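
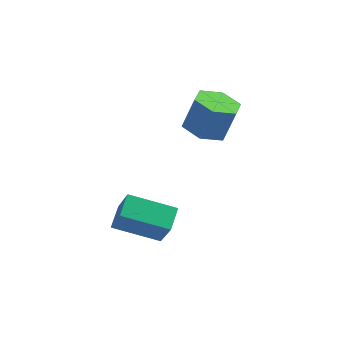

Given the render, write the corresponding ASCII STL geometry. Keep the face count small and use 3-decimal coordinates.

solid 
facet normal -0.261 -0.200 -0.944
outer loop
vertex 1.082 1.018 2.56
vertex 0.286 0.426 2.906
vertex 0.14 1.45 2.729
endloop
endfacet
facet normal 0.356 0.889 -0.287
outer loop
vertex 1.082 1.018 2.56
vertex 0.14 1.45 2.729
vertex 1.509 1.346 4.109
endloop
endfacet
facet normal 0.357 0.889 -0.287
outer loop
vertex 1.509 1.346 4.109
vertex 0.14 1.45 2.729
vertex 0.567 1.779 4.278
endloop
endfacet
facet normal 0.261 0.200 0.944
outer loop
vertex 1.509 1.346 4.109
vertex 0.567 1.779 4.278
vertex 0.714 0.754 4.454
endloop
endfacet
facet normal -0.260 -0.200 -0.944
outer loop
vertex 0.14 1.45 2.729
vertex 0.286 0.426 2.906
vertex -0.656 0.858 3.074
endloop
endfacet
facet normal -0.598 0.801 -0.005
outer loop
vertex 0.14 1.45 2.729
vertex -0.656 0.858 3.074
vertex 0.567 1.779 4.278
endloop
endfacet
facet normal -0.599 0.801 -0.005
outer loop
vertex 0.567 1.779 4.278
vertex -0.656 0.858 3.074
vertex -0.228 1.187 4.623
endloop
endfacet
facet normal 0.261 0.200 0.944
outer loop
vertex 0.567 1.779 4.278
vertex -0.228 1.187 4.623
vertex 0.714 0.754 4.454
endloop
endfacet
facet normal -0.260 -0.201 -0.944
outer loop
vertex -0.656 0.858 3.074
vertex 0.286 0.426 2.906
vertex -0.509 -0.166 3.251
endloop
endfacet
facet normal -0.955 -0.088 0.283
outer loop
vertex -0.656 0.858 3.074
vertex -0.509 -0.166 3.251
vertex -0.228 1.187 4.623
endloop
endfacet
facet normal -0.955 -0.087 0.282
outer loop
vertex -0.228 1.187 4.623
vertex -0.509 -0.166 3.251
vertex -0.082 0.162 4.8
endloop
endfacet
facet normal 0.261 0.200 0.944
outer loop
vertex -0.228 1.187 4.623
vertex -0.082 0.162 4.8
vertex 0.714 0.754 4.454
endloop
endfacet
facet normal -0.261 -0.200 -0.944
outer loop
vertex -0.509 -0.166 3.251
vertex 0.286 0.426 2.906
vertex 0.433 -0.599 3.082
endloop
endfacet
facet normal -0.357 -0.889 0.287
outer loop
vertex -0.509 -0.166 3.251
vertex 0.433 -0.599 3.082
vertex -0.082 0.162 4.8
endloop
endfacet
facet normal -0.356 -0.889 0.287
outer loop
vertex -0.082 0.162 4.8
vertex 0.433 -0.599 3.082
vertex 0.86 -0.27 4.631
endloop
endfacet
facet normal 0.261 0.200 0.944
outer loop
vertex -0.082 0.162 4.8
vertex 0.86 -0.27 4.631
vertex 0.714 0.754 4.454
endloop
endfacet
facet normal -0.261 -0.200 -0.944
outer loop
vertex 0.433 -0.599 3.082
vertex 0.286 0.426 2.906
vertex 1.228 -0.007 2.737
endloop
endfacet
facet normal 0.599 -0.801 0.005
outer loop
vertex 0.433 -0.599 3.082
vertex 1.228 -0.007 2.737
vertex 0.86 -0.27 4.631
endloop
endfacet
facet normal 0.598 -0.801 0.005
outer loop
vertex 0.86 -0.27 4.631
vertex 1.228 -0.007 2.737
vertex 1.656 0.322 4.286
endloop
endfacet
facet normal 0.260 0.200 0.944
outer loop
vertex 0.86 -0.27 4.631
vertex 1.656 0.322 4.286
vertex 0.714 0.754 4.454
endloop
endfacet
facet normal -0.261 -0.200 -0.944
outer loop
vertex 1.228 -0.007 2.737
vertex 0.286 0.426 2.906
vertex 1.082 1.018 2.56
endloop
endfacet
facet normal 0.955 0.087 -0.282
outer loop
vertex 1.228 -0.007 2.737
vertex 1.082 1.018 2.56
vertex 1.656 0.322 4.286
endloop
endfacet
facet normal 0.955 0.088 -0.282
outer loop
vertex 1.656 0.322 4.286
vertex 1.082 1.018 2.56
vertex 1.509 1.346 4.109
endloop
endfacet
facet normal 0.260 0.201 0.944
outer loop
vertex 1.656 0.322 4.286
vertex 1.509 1.346 4.109
vertex 0.714 0.754 4.454
endloop
endfacet
facet normal -0.381 0.388 -0.839
outer loop
vertex -1.977 -4.277 -0.401
vertex -2.057 -3.277 0.097
vertex -0.023 -3.791 -1.064
endloop
endfacet
facet normal 0.071 -0.893 -0.444
outer loop
vertex 0.697 -4.523 0.523
vertex -1.977 -4.277 -0.401
vertex -0.023 -3.791 -1.064
endloop
endfacet
facet normal -0.381 0.388 -0.839
outer loop
vertex -0.023 -3.791 -1.064
vertex -2.057 -3.277 0.097
vertex -0.103 -2.791 -0.566
endloop
endfacet
facet normal 0.922 0.229 -0.312
outer loop
vertex -0.103 -2.791 -0.566
vertex 0.697 -4.523 0.523
vertex -0.023 -3.791 -1.064
endloop
endfacet
facet normal -0.922 -0.229 0.312
outer loop
vertex -1.977 -4.277 -0.401
vertex -1.337 -4.009 1.684
vertex -2.057 -3.277 0.097
endloop
endfacet
facet normal 0.071 -0.893 -0.444
outer loop
vertex -1.257 -5.009 1.186
vertex -1.977 -4.277 -0.401
vertex 0.697 -4.523 0.523
endloop
endfacet
facet normal -0.922 -0.229 0.312
outer loop
vertex -1.257 -5.009 1.186
vertex -1.337 -4.009 1.684
vertex -1.977 -4.277 -0.401
endloop
endfacet
facet normal -0.071 0.893 0.444
outer loop
vertex -2.057 -3.277 0.097
vertex -1.337 -4.009 1.684
vertex -0.103 -2.791 -0.566
endloop
endfacet
facet normal 0.922 0.229 -0.312
outer loop
vertex 0.617 -3.523 1.021
vertex 0.697 -4.523 0.523
vertex -0.103 -2.791 -0.566
endloop
endfacet
facet normal -0.071 0.893 0.444
outer loop
vertex -0.103 -2.791 -0.566
vertex -1.337 -4.009 1.684
vertex 0.617 -3.523 1.021
endloop
endfacet
facet normal 0.381 -0.388 0.839
outer loop
vertex 0.617 -3.523 1.021
vertex -1.257 -5.009 1.186
vertex 0.697 -4.523 0.523
endloop
endfacet
facet normal 0.381 -0.388 0.839
outer loop
vertex -1.337 -4.009 1.684
vertex -1.257 -5.009 1.186
vertex 0.617 -3.523 1.021
endloop
endfacet

endsolid


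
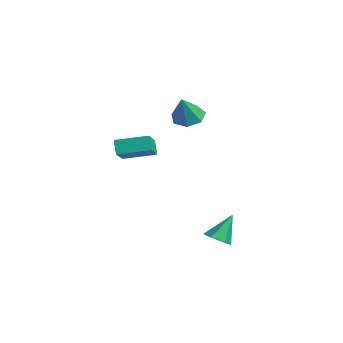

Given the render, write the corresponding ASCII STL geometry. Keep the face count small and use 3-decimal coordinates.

solid 
facet normal -0.688 0.497 -0.529
outer loop
vertex -4.679 -1.881 -0.457
vertex -3.774 -0.249 -0.101
vertex -4.137 -2.003 -1.276
endloop
endfacet
facet normal -0.476 -0.859 -0.187
outer loop
vertex -2.686 -3.051 -0.159
vertex -4.679 -1.881 -0.457
vertex -4.137 -2.003 -1.276
endloop
endfacet
facet normal -0.687 0.497 -0.530
outer loop
vertex -4.137 -2.003 -1.276
vertex -3.774 -0.249 -0.101
vertex -3.231 -0.371 -0.92
endloop
endfacet
facet normal 0.548 -0.124 -0.827
outer loop
vertex -3.231 -0.371 -0.92
vertex -2.686 -3.051 -0.159
vertex -4.137 -2.003 -1.276
endloop
endfacet
facet normal -0.548 0.123 0.827
outer loop
vertex -4.679 -1.881 -0.457
vertex -2.323 -1.297 1.016
vertex -3.774 -0.249 -0.101
endloop
endfacet
facet normal -0.476 -0.859 -0.188
outer loop
vertex -3.229 -2.929 0.66
vertex -4.679 -1.881 -0.457
vertex -2.686 -3.051 -0.159
endloop
endfacet
facet normal -0.548 0.124 0.827
outer loop
vertex -3.229 -2.929 0.66
vertex -2.323 -1.297 1.016
vertex -4.679 -1.881 -0.457
endloop
endfacet
facet normal 0.476 0.859 0.188
outer loop
vertex -3.774 -0.249 -0.101
vertex -2.323 -1.297 1.016
vertex -3.231 -0.371 -0.92
endloop
endfacet
facet normal 0.548 -0.123 -0.827
outer loop
vertex -1.781 -1.419 0.197
vertex -2.686 -3.051 -0.159
vertex -3.231 -0.371 -0.92
endloop
endfacet
facet normal 0.476 0.859 0.187
outer loop
vertex -3.231 -0.371 -0.92
vertex -2.323 -1.297 1.016
vertex -1.781 -1.419 0.197
endloop
endfacet
facet normal 0.687 -0.497 0.530
outer loop
vertex -1.781 -1.419 0.197
vertex -3.229 -2.929 0.66
vertex -2.686 -3.051 -0.159
endloop
endfacet
facet normal 0.688 -0.497 0.529
outer loop
vertex -2.323 -1.297 1.016
vertex -3.229 -2.929 0.66
vertex -1.781 -1.419 0.197
endloop
endfacet
facet normal 0.124 -0.565 -0.816
outer loop
vertex 3.383 -0.606 -4.174
vertex 3.021 -0.056 -4.61
vertex 3.804 -0.028 -4.51
endloop
endfacet
facet normal 0.738 -0.155 0.657
outer loop
vertex 3.383 -0.606 -4.174
vertex 3.804 -0.028 -4.51
vertex 2.799 0.956 -3.15
endloop
endfacet
facet normal 0.124 -0.565 -0.816
outer loop
vertex 3.804 -0.028 -4.51
vertex 3.021 -0.056 -4.61
vertex 3.443 0.522 -4.946
endloop
endfacet
facet normal 0.778 0.614 0.131
outer loop
vertex 3.804 -0.028 -4.51
vertex 3.443 0.522 -4.946
vertex 2.799 0.956 -3.15
endloop
endfacet
facet normal 0.124 -0.565 -0.816
outer loop
vertex 3.443 0.522 -4.946
vertex 3.021 -0.056 -4.61
vertex 2.659 0.495 -5.046
endloop
endfacet
facet normal -0.003 0.972 -0.236
outer loop
vertex 3.443 0.522 -4.946
vertex 2.659 0.495 -5.046
vertex 2.799 0.956 -3.15
endloop
endfacet
facet normal 0.124 -0.565 -0.816
outer loop
vertex 2.659 0.495 -5.046
vertex 3.021 -0.056 -4.61
vertex 2.238 -0.083 -4.71
endloop
endfacet
facet normal -0.826 0.558 -0.075
outer loop
vertex 2.659 0.495 -5.046
vertex 2.238 -0.083 -4.71
vertex 2.799 0.956 -3.15
endloop
endfacet
facet normal 0.124 -0.565 -0.816
outer loop
vertex 2.238 -0.083 -4.71
vertex 3.021 -0.056 -4.61
vertex 2.6 -0.633 -4.274
endloop
endfacet
facet normal -0.866 -0.212 0.452
outer loop
vertex 2.238 -0.083 -4.71
vertex 2.6 -0.633 -4.274
vertex 2.799 0.956 -3.15
endloop
endfacet
facet normal 0.124 -0.565 -0.816
outer loop
vertex 2.6 -0.633 -4.274
vertex 3.021 -0.056 -4.61
vertex 3.383 -0.606 -4.174
endloop
endfacet
facet normal -0.085 -0.568 0.818
outer loop
vertex 2.6 -0.633 -4.274
vertex 3.383 -0.606 -4.174
vertex 2.799 0.956 -3.15
endloop
endfacet
facet normal -0.319 0.386 -0.866
outer loop
vertex -1.181 1.219 1.982
vertex -2.056 0.898 2.161
vertex -1.674 1.736 2.394
endloop
endfacet
facet normal 0.801 0.445 0.400
outer loop
vertex -1.181 1.219 1.982
vertex -1.674 1.736 2.394
vertex -1.484 0.202 3.719
endloop
endfacet
facet normal -0.318 0.386 -0.866
outer loop
vertex -1.674 1.736 2.394
vertex -2.056 0.898 2.161
vertex -2.456 1.621 2.63
endloop
endfacet
facet normal 0.127 0.657 0.743
outer loop
vertex -1.674 1.736 2.394
vertex -2.456 1.621 2.63
vertex -1.484 0.202 3.719
endloop
endfacet
facet normal -0.318 0.386 -0.866
outer loop
vertex -2.456 1.621 2.63
vertex -2.056 0.898 2.161
vertex -2.937 0.961 2.513
endloop
endfacet
facet normal -0.538 0.249 0.805
outer loop
vertex -2.456 1.621 2.63
vertex -2.937 0.961 2.513
vertex -1.484 0.202 3.719
endloop
endfacet
facet normal -0.318 0.387 -0.865
outer loop
vertex -2.937 0.961 2.513
vertex -2.056 0.898 2.161
vertex -2.755 0.254 2.13
endloop
endfacet
facet normal -0.696 -0.472 0.541
outer loop
vertex -2.937 0.961 2.513
vertex -2.755 0.254 2.13
vertex -1.484 0.202 3.719
endloop
endfacet
facet normal -0.317 0.386 -0.866
outer loop
vertex -2.755 0.254 2.13
vertex -2.056 0.898 2.161
vertex -2.047 0.031 1.771
endloop
endfacet
facet normal -0.227 -0.962 0.150
outer loop
vertex -2.755 0.254 2.13
vertex -2.047 0.031 1.771
vertex -1.484 0.202 3.719
endloop
endfacet
facet normal -0.319 0.386 -0.866
outer loop
vertex -2.047 0.031 1.771
vertex -2.056 0.898 2.161
vertex -1.347 0.461 1.705
endloop
endfacet
facet normal 0.517 -0.853 -0.075
outer loop
vertex -2.047 0.031 1.771
vertex -1.347 0.461 1.705
vertex -1.484 0.202 3.719
endloop
endfacet
facet normal -0.319 0.386 -0.866
outer loop
vertex -1.347 0.461 1.705
vertex -2.056 0.898 2.161
vertex -1.181 1.219 1.982
endloop
endfacet
facet normal 0.973 -0.227 0.037
outer loop
vertex -1.347 0.461 1.705
vertex -1.181 1.219 1.982
vertex -1.484 0.202 3.719
endloop
endfacet

endsolid


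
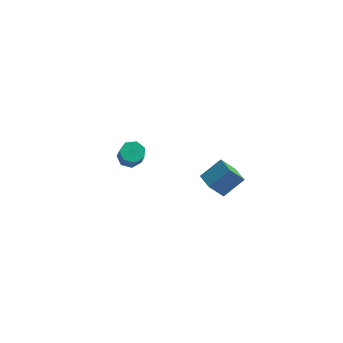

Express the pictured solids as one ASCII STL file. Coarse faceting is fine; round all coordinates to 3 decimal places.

solid 
facet normal -0.345 0.472 -0.811
outer loop
vertex -2.717 1.765 0.4
vertex -3.089 1.38 0.334
vertex -3.126 1.839 0.617
endloop
endfacet
facet normal 0.347 0.867 0.358
outer loop
vertex -2.717 1.765 0.4
vertex -3.126 1.839 0.617
vertex -2.338 1.245 1.292
endloop
endfacet
facet normal 0.347 0.867 0.358
outer loop
vertex -2.338 1.245 1.292
vertex -3.126 1.839 0.617
vertex -2.747 1.319 1.509
endloop
endfacet
facet normal 0.345 -0.473 0.811
outer loop
vertex -2.338 1.245 1.292
vertex -2.747 1.319 1.509
vertex -2.711 0.86 1.226
endloop
endfacet
facet normal -0.344 0.473 -0.811
outer loop
vertex -3.126 1.839 0.617
vertex -3.089 1.38 0.334
vertex -3.507 1.567 0.62
endloop
endfacet
facet normal -0.468 0.662 0.585
outer loop
vertex -3.126 1.839 0.617
vertex -3.507 1.567 0.62
vertex -2.747 1.319 1.509
endloop
endfacet
facet normal -0.468 0.663 0.585
outer loop
vertex -2.747 1.319 1.509
vertex -3.507 1.567 0.62
vertex -3.129 1.047 1.512
endloop
endfacet
facet normal 0.343 -0.473 0.811
outer loop
vertex -2.747 1.319 1.509
vertex -3.129 1.047 1.512
vertex -2.711 0.86 1.226
endloop
endfacet
facet normal -0.344 0.472 -0.812
outer loop
vertex -3.507 1.567 0.62
vertex -3.089 1.38 0.334
vertex -3.574 1.154 0.408
endloop
endfacet
facet normal -0.928 -0.040 0.370
outer loop
vertex -3.507 1.567 0.62
vertex -3.574 1.154 0.408
vertex -3.129 1.047 1.512
endloop
endfacet
facet normal -0.928 -0.042 0.370
outer loop
vertex -3.129 1.047 1.512
vertex -3.574 1.154 0.408
vertex -3.195 0.634 1.3
endloop
endfacet
facet normal 0.344 -0.472 0.812
outer loop
vertex -3.129 1.047 1.512
vertex -3.195 0.634 1.3
vertex -2.711 0.86 1.226
endloop
endfacet
facet normal -0.344 0.474 -0.811
outer loop
vertex -3.574 1.154 0.408
vertex -3.089 1.38 0.334
vertex -3.276 0.912 0.14
endloop
endfacet
facet normal -0.690 -0.713 -0.123
outer loop
vertex -3.574 1.154 0.408
vertex -3.276 0.912 0.14
vertex -3.195 0.634 1.3
endloop
endfacet
facet normal -0.690 -0.713 -0.123
outer loop
vertex -3.195 0.634 1.3
vertex -3.276 0.912 0.14
vertex -2.897 0.392 1.032
endloop
endfacet
facet normal 0.345 -0.473 0.811
outer loop
vertex -3.195 0.634 1.3
vertex -2.897 0.392 1.032
vertex -2.711 0.86 1.226
endloop
endfacet
facet normal -0.344 0.474 -0.811
outer loop
vertex -3.276 0.912 0.14
vertex -3.089 1.38 0.334
vertex -2.837 1.022 0.018
endloop
endfacet
facet normal 0.067 -0.849 -0.524
outer loop
vertex -3.276 0.912 0.14
vertex -2.837 1.022 0.018
vertex -2.897 0.392 1.032
endloop
endfacet
facet normal 0.067 -0.849 -0.524
outer loop
vertex -2.897 0.392 1.032
vertex -2.837 1.022 0.018
vertex -2.458 0.502 0.91
endloop
endfacet
facet normal 0.344 -0.473 0.811
outer loop
vertex -2.897 0.392 1.032
vertex -2.458 0.502 0.91
vertex -2.711 0.86 1.226
endloop
endfacet
facet normal -0.344 0.473 -0.811
outer loop
vertex -2.837 1.022 0.018
vertex -3.089 1.38 0.334
vertex -2.588 1.402 0.134
endloop
endfacet
facet normal 0.774 -0.345 -0.530
outer loop
vertex -2.837 1.022 0.018
vertex -2.588 1.402 0.134
vertex -2.458 0.502 0.91
endloop
endfacet
facet normal 0.775 -0.344 -0.529
outer loop
vertex -2.458 0.502 0.91
vertex -2.588 1.402 0.134
vertex -2.21 0.882 1.026
endloop
endfacet
facet normal 0.345 -0.473 0.811
outer loop
vertex -2.458 0.502 0.91
vertex -2.21 0.882 1.026
vertex -2.711 0.86 1.226
endloop
endfacet
facet normal -0.345 0.472 -0.811
outer loop
vertex -2.588 1.402 0.134
vertex -3.089 1.38 0.334
vertex -2.717 1.765 0.4
endloop
endfacet
facet normal 0.898 0.419 -0.136
outer loop
vertex -2.588 1.402 0.134
vertex -2.717 1.765 0.4
vertex -2.21 0.882 1.026
endloop
endfacet
facet normal 0.898 0.418 -0.138
outer loop
vertex -2.21 0.882 1.026
vertex -2.717 1.765 0.4
vertex -2.338 1.245 1.292
endloop
endfacet
facet normal 0.345 -0.473 0.811
outer loop
vertex -2.21 0.882 1.026
vertex -2.338 1.245 1.292
vertex -2.711 0.86 1.226
endloop
endfacet
facet normal -0.740 0.672 -0.025
outer loop
vertex 1.964 -1.189 4.088
vertex 2.387 -0.752 3.307
vertex 1.393 -1.844 3.413
endloop
endfacet
facet normal -0.427 -0.442 0.789
outer loop
vertex 1.993 -2.388 3.433
vertex 1.964 -1.189 4.088
vertex 1.393 -1.844 3.413
endloop
endfacet
facet normal -0.740 0.672 -0.025
outer loop
vertex 1.393 -1.844 3.413
vertex 2.387 -0.752 3.307
vertex 1.816 -1.407 2.632
endloop
endfacet
facet normal -0.519 -0.595 -0.614
outer loop
vertex 1.816 -1.407 2.632
vertex 1.993 -2.388 3.433
vertex 1.393 -1.844 3.413
endloop
endfacet
facet normal 0.519 0.595 0.614
outer loop
vertex 1.964 -1.189 4.088
vertex 2.987 -1.296 3.327
vertex 2.387 -0.752 3.307
endloop
endfacet
facet normal -0.427 -0.442 0.789
outer loop
vertex 2.564 -1.733 4.108
vertex 1.964 -1.189 4.088
vertex 1.993 -2.388 3.433
endloop
endfacet
facet normal 0.519 0.595 0.614
outer loop
vertex 2.564 -1.733 4.108
vertex 2.987 -1.296 3.327
vertex 1.964 -1.189 4.088
endloop
endfacet
facet normal 0.427 0.442 -0.789
outer loop
vertex 2.387 -0.752 3.307
vertex 2.987 -1.296 3.327
vertex 1.816 -1.407 2.632
endloop
endfacet
facet normal -0.519 -0.595 -0.614
outer loop
vertex 2.416 -1.951 2.652
vertex 1.993 -2.388 3.433
vertex 1.816 -1.407 2.632
endloop
endfacet
facet normal 0.427 0.442 -0.789
outer loop
vertex 1.816 -1.407 2.632
vertex 2.987 -1.296 3.327
vertex 2.416 -1.951 2.652
endloop
endfacet
facet normal 0.740 -0.672 0.025
outer loop
vertex 2.416 -1.951 2.652
vertex 2.564 -1.733 4.108
vertex 1.993 -2.388 3.433
endloop
endfacet
facet normal 0.740 -0.672 0.025
outer loop
vertex 2.987 -1.296 3.327
vertex 2.564 -1.733 4.108
vertex 2.416 -1.951 2.652
endloop
endfacet

endsolid


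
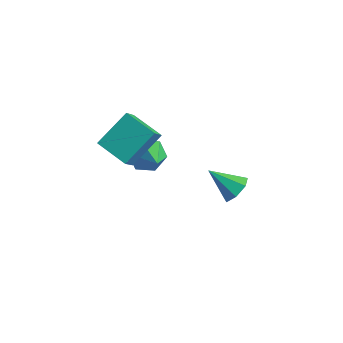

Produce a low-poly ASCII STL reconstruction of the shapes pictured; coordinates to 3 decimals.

solid 
facet normal -0.706 0.478 -0.522
outer loop
vertex -3.016 2.947 -2.175
vertex -3.686 2.236 -1.921
vertex -3.568 3.05 -1.335
endloop
endfacet
facet normal 0.693 0.612 0.381
outer loop
vertex -3.016 2.947 -2.175
vertex -3.568 3.05 -1.335
vertex -2.254 1.264 -0.859
endloop
endfacet
facet normal -0.705 0.479 -0.523
outer loop
vertex -3.568 3.05 -1.335
vertex -3.686 2.236 -1.921
vertex -4.238 2.339 -1.082
endloop
endfacet
facet normal 0.051 0.292 0.955
outer loop
vertex -3.568 3.05 -1.335
vertex -4.238 2.339 -1.082
vertex -2.254 1.264 -0.859
endloop
endfacet
facet normal -0.706 0.478 -0.523
outer loop
vertex -4.238 2.339 -1.082
vertex -3.686 2.236 -1.921
vertex -4.357 1.524 -1.667
endloop
endfacet
facet normal -0.363 -0.508 0.781
outer loop
vertex -4.238 2.339 -1.082
vertex -4.357 1.524 -1.667
vertex -2.254 1.264 -0.859
endloop
endfacet
facet normal -0.705 0.478 -0.524
outer loop
vertex -4.357 1.524 -1.667
vertex -3.686 2.236 -1.921
vertex -3.804 1.421 -2.506
endloop
endfacet
facet normal -0.135 -0.990 0.033
outer loop
vertex -4.357 1.524 -1.667
vertex -3.804 1.421 -2.506
vertex -2.254 1.264 -0.859
endloop
endfacet
facet normal -0.705 0.478 -0.523
outer loop
vertex -3.804 1.421 -2.506
vertex -3.686 2.236 -1.921
vertex -3.134 2.132 -2.76
endloop
endfacet
facet normal 0.507 -0.671 -0.541
outer loop
vertex -3.804 1.421 -2.506
vertex -3.134 2.132 -2.76
vertex -2.254 1.264 -0.859
endloop
endfacet
facet normal -0.705 0.478 -0.523
outer loop
vertex -3.134 2.132 -2.76
vertex -3.686 2.236 -1.921
vertex -3.016 2.947 -2.175
endloop
endfacet
facet normal 0.921 0.130 -0.367
outer loop
vertex -3.134 2.132 -2.76
vertex -3.016 2.947 -2.175
vertex -2.254 1.264 -0.859
endloop
endfacet
facet normal -0.954 -0.012 0.298
outer loop
vertex -2.949 -2.273 3.28
vertex -2.575 -0.585 4.542
vertex -3.334 -1.295 2.086
endloop
endfacet
facet normal -0.175 -0.789 -0.590
outer loop
vertex -1.645 -1.275 1.558
vertex -2.949 -2.273 3.28
vertex -3.334 -1.295 2.086
endloop
endfacet
facet normal -0.954 -0.012 0.298
outer loop
vertex -3.334 -1.295 2.086
vertex -2.575 -0.585 4.542
vertex -2.96 0.392 3.348
endloop
endfacet
facet normal -0.242 0.615 -0.750
outer loop
vertex -2.96 0.392 3.348
vertex -1.645 -1.275 1.558
vertex -3.334 -1.295 2.086
endloop
endfacet
facet normal 0.242 -0.615 0.751
outer loop
vertex -2.949 -2.273 3.28
vertex -0.886 -0.565 4.014
vertex -2.575 -0.585 4.542
endloop
endfacet
facet normal -0.174 -0.789 -0.589
outer loop
vertex -1.26 -2.252 2.752
vertex -2.949 -2.273 3.28
vertex -1.645 -1.275 1.558
endloop
endfacet
facet normal 0.242 -0.615 0.750
outer loop
vertex -1.26 -2.252 2.752
vertex -0.886 -0.565 4.014
vertex -2.949 -2.273 3.28
endloop
endfacet
facet normal 0.175 0.789 0.589
outer loop
vertex -2.575 -0.585 4.542
vertex -0.886 -0.565 4.014
vertex -2.96 0.392 3.348
endloop
endfacet
facet normal -0.242 0.615 -0.751
outer loop
vertex -1.271 0.413 2.82
vertex -1.645 -1.275 1.558
vertex -2.96 0.392 3.348
endloop
endfacet
facet normal 0.175 0.789 0.590
outer loop
vertex -2.96 0.392 3.348
vertex -0.886 -0.565 4.014
vertex -1.271 0.413 2.82
endloop
endfacet
facet normal 0.954 0.012 -0.298
outer loop
vertex -1.271 0.413 2.82
vertex -1.26 -2.252 2.752
vertex -1.645 -1.275 1.558
endloop
endfacet
facet normal 0.954 0.012 -0.298
outer loop
vertex -0.886 -0.565 4.014
vertex -1.26 -2.252 2.752
vertex -1.271 0.413 2.82
endloop
endfacet
facet normal 0.740 0.272 -0.615
outer loop
vertex 3.609 0.563 1.939
vertex 3.076 0.544 1.29
vertex 3.261 1.188 1.797
endloop
endfacet
facet normal 0.137 0.291 0.947
outer loop
vertex 3.609 0.563 1.939
vertex 3.261 1.188 1.797
vertex 1.804 0.076 2.35
endloop
endfacet
facet normal 0.739 0.273 -0.616
outer loop
vertex 3.261 1.188 1.797
vertex 3.076 0.544 1.29
vertex 2.773 1.328 1.274
endloop
endfacet
facet normal -0.368 0.753 0.545
outer loop
vertex 3.261 1.188 1.797
vertex 2.773 1.328 1.274
vertex 1.804 0.076 2.35
endloop
endfacet
facet normal 0.739 0.273 -0.617
outer loop
vertex 2.773 1.328 1.274
vertex 3.076 0.544 1.29
vertex 2.513 0.877 0.763
endloop
endfacet
facet normal -0.821 0.565 -0.081
outer loop
vertex 2.773 1.328 1.274
vertex 2.513 0.877 0.763
vertex 1.804 0.076 2.35
endloop
endfacet
facet normal 0.739 0.273 -0.616
outer loop
vertex 2.513 0.877 0.763
vertex 3.076 0.544 1.29
vertex 2.677 0.176 0.649
endloop
endfacet
facet normal -0.879 -0.131 -0.459
outer loop
vertex 2.513 0.877 0.763
vertex 2.677 0.176 0.649
vertex 1.804 0.076 2.35
endloop
endfacet
facet normal 0.739 0.272 -0.616
outer loop
vertex 2.677 0.176 0.649
vertex 3.076 0.544 1.29
vertex 3.141 -0.248 1.018
endloop
endfacet
facet normal -0.499 -0.811 -0.304
outer loop
vertex 2.677 0.176 0.649
vertex 3.141 -0.248 1.018
vertex 1.804 0.076 2.35
endloop
endfacet
facet normal 0.739 0.272 -0.616
outer loop
vertex 3.141 -0.248 1.018
vertex 3.076 0.544 1.29
vertex 3.556 -0.076 1.592
endloop
endfacet
facet normal 0.031 -0.963 0.266
outer loop
vertex 3.141 -0.248 1.018
vertex 3.556 -0.076 1.592
vertex 1.804 0.076 2.35
endloop
endfacet
facet normal 0.740 0.273 -0.615
outer loop
vertex 3.556 -0.076 1.592
vertex 3.076 0.544 1.29
vertex 3.609 0.563 1.939
endloop
endfacet
facet normal 0.315 -0.473 0.823
outer loop
vertex 3.556 -0.076 1.592
vertex 3.609 0.563 1.939
vertex 1.804 0.076 2.35
endloop
endfacet

endsolid


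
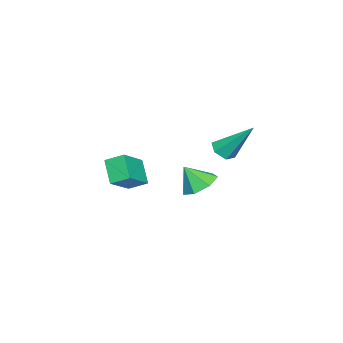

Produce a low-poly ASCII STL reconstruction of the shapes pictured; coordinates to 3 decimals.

solid 
facet normal -0.009 -0.651 -0.759
outer loop
vertex -2.365 0.9 1.016
vertex -2.819 0.582 1.294
vertex -2.958 1.042 0.901
endloop
endfacet
facet normal 0.287 0.866 -0.409
outer loop
vertex -2.365 0.9 1.016
vertex -2.958 1.042 0.901
vertex -2.801 1.898 2.826
endloop
endfacet
facet normal -0.009 -0.651 -0.759
outer loop
vertex -2.958 1.042 0.901
vertex -2.819 0.582 1.294
vertex -3.412 0.724 1.179
endloop
endfacet
facet normal -0.656 0.708 -0.261
outer loop
vertex -2.958 1.042 0.901
vertex -3.412 0.724 1.179
vertex -2.801 1.898 2.826
endloop
endfacet
facet normal -0.009 -0.652 -0.758
outer loop
vertex -3.412 0.724 1.179
vertex -2.819 0.582 1.294
vertex -3.273 0.265 1.572
endloop
endfacet
facet normal -0.940 0.009 0.342
outer loop
vertex -3.412 0.724 1.179
vertex -3.273 0.265 1.572
vertex -2.801 1.898 2.826
endloop
endfacet
facet normal -0.010 -0.651 -0.759
outer loop
vertex -3.273 0.265 1.572
vertex -2.819 0.582 1.294
vertex -2.681 0.123 1.686
endloop
endfacet
facet normal -0.281 -0.532 0.799
outer loop
vertex -3.273 0.265 1.572
vertex -2.681 0.123 1.686
vertex -2.801 1.898 2.826
endloop
endfacet
facet normal -0.010 -0.651 -0.759
outer loop
vertex -2.681 0.123 1.686
vertex -2.819 0.582 1.294
vertex -2.227 0.44 1.408
endloop
endfacet
facet normal 0.660 -0.374 0.652
outer loop
vertex -2.681 0.123 1.686
vertex -2.227 0.44 1.408
vertex -2.801 1.898 2.826
endloop
endfacet
facet normal -0.010 -0.650 -0.760
outer loop
vertex -2.227 0.44 1.408
vertex -2.819 0.582 1.294
vertex -2.365 0.9 1.016
endloop
endfacet
facet normal 0.945 0.325 0.048
outer loop
vertex -2.227 0.44 1.408
vertex -2.365 0.9 1.016
vertex -2.801 1.898 2.826
endloop
endfacet
facet normal -0.536 -0.453 0.712
outer loop
vertex 0.718 -3.066 1.544
vertex 0.581 -2.264 1.951
vertex -0.536 -2.867 0.727
endloop
endfacet
facet normal 0.151 -0.882 -0.447
outer loop
vertex 0.139 -2.296 -0.171
vertex 0.718 -3.066 1.544
vertex -0.536 -2.867 0.727
endloop
endfacet
facet normal -0.536 -0.453 0.712
outer loop
vertex -0.536 -2.867 0.727
vertex 0.581 -2.264 1.951
vertex -0.673 -2.065 1.134
endloop
endfacet
facet normal -0.831 0.132 -0.540
outer loop
vertex -0.673 -2.065 1.134
vertex 0.139 -2.296 -0.171
vertex -0.536 -2.867 0.727
endloop
endfacet
facet normal 0.831 -0.132 0.540
outer loop
vertex 0.718 -3.066 1.544
vertex 1.256 -1.693 1.053
vertex 0.581 -2.264 1.951
endloop
endfacet
facet normal 0.151 -0.882 -0.447
outer loop
vertex 1.393 -2.495 0.646
vertex 0.718 -3.066 1.544
vertex 0.139 -2.296 -0.171
endloop
endfacet
facet normal 0.831 -0.132 0.540
outer loop
vertex 1.393 -2.495 0.646
vertex 1.256 -1.693 1.053
vertex 0.718 -3.066 1.544
endloop
endfacet
facet normal -0.151 0.882 0.447
outer loop
vertex 0.581 -2.264 1.951
vertex 1.256 -1.693 1.053
vertex -0.673 -2.065 1.134
endloop
endfacet
facet normal -0.831 0.132 -0.540
outer loop
vertex 0.002 -1.494 0.236
vertex 0.139 -2.296 -0.171
vertex -0.673 -2.065 1.134
endloop
endfacet
facet normal -0.151 0.882 0.447
outer loop
vertex -0.673 -2.065 1.134
vertex 1.256 -1.693 1.053
vertex 0.002 -1.494 0.236
endloop
endfacet
facet normal 0.536 0.453 -0.712
outer loop
vertex 0.002 -1.494 0.236
vertex 1.393 -2.495 0.646
vertex 0.139 -2.296 -0.171
endloop
endfacet
facet normal 0.536 0.453 -0.712
outer loop
vertex 1.256 -1.693 1.053
vertex 1.393 -2.495 0.646
vertex 0.002 -1.494 0.236
endloop
endfacet
facet normal -0.197 0.519 -0.831
outer loop
vertex 2.911 2.411 2.223
vertex 2.44 1.808 1.958
vertex 2.234 2.45 2.408
endloop
endfacet
facet normal 0.261 0.428 0.865
outer loop
vertex 2.911 2.411 2.223
vertex 2.234 2.45 2.408
vertex 2.66 1.232 2.882
endloop
endfacet
facet normal -0.197 0.519 -0.831
outer loop
vertex 2.234 2.45 2.408
vertex 2.44 1.808 1.958
vertex 1.712 2.005 2.254
endloop
endfacet
facet normal -0.426 0.195 0.883
outer loop
vertex 2.234 2.45 2.408
vertex 1.712 2.005 2.254
vertex 2.66 1.232 2.882
endloop
endfacet
facet normal -0.198 0.518 -0.832
outer loop
vertex 1.712 2.005 2.254
vertex 2.44 1.808 1.958
vertex 1.739 1.412 1.878
endloop
endfacet
facet normal -0.710 -0.400 0.580
outer loop
vertex 1.712 2.005 2.254
vertex 1.739 1.412 1.878
vertex 2.66 1.232 2.882
endloop
endfacet
facet normal -0.198 0.519 -0.832
outer loop
vertex 1.739 1.412 1.878
vertex 2.44 1.808 1.958
vertex 2.293 1.117 1.562
endloop
endfacet
facet normal -0.378 -0.907 0.184
outer loop
vertex 1.739 1.412 1.878
vertex 2.293 1.117 1.562
vertex 2.66 1.232 2.882
endloop
endfacet
facet normal -0.197 0.519 -0.832
outer loop
vertex 2.293 1.117 1.562
vertex 2.44 1.808 1.958
vertex 2.959 1.343 1.545
endloop
endfacet
facet normal 0.321 -0.947 -0.007
outer loop
vertex 2.293 1.117 1.562
vertex 2.959 1.343 1.545
vertex 2.66 1.232 2.882
endloop
endfacet
facet normal -0.197 0.519 -0.832
outer loop
vertex 2.959 1.343 1.545
vertex 2.44 1.808 1.958
vertex 3.234 1.919 1.839
endloop
endfacet
facet normal 0.860 -0.488 0.152
outer loop
vertex 2.959 1.343 1.545
vertex 3.234 1.919 1.839
vertex 2.66 1.232 2.882
endloop
endfacet
facet normal -0.197 0.519 -0.831
outer loop
vertex 3.234 1.919 1.839
vertex 2.44 1.808 1.958
vertex 2.911 2.411 2.223
endloop
endfacet
facet normal 0.832 0.125 0.540
outer loop
vertex 3.234 1.919 1.839
vertex 2.911 2.411 2.223
vertex 2.66 1.232 2.882
endloop
endfacet

endsolid


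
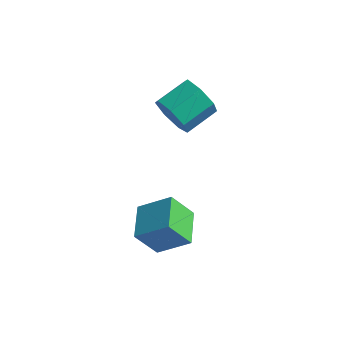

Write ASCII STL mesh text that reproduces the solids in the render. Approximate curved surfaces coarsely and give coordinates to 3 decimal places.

solid 
facet normal -0.308 -0.885 -0.348
outer loop
vertex -3.737 2.524 3.073
vertex -4.001 2.936 2.259
vertex -3.16 2.555 2.485
endloop
endfacet
facet normal 0.645 -0.463 0.608
outer loop
vertex -3.737 2.524 3.073
vertex -3.16 2.555 2.485
vertex -3.276 3.852 3.596
endloop
endfacet
facet normal 0.646 -0.463 0.607
outer loop
vertex -3.276 3.852 3.596
vertex -3.16 2.555 2.485
vertex -2.699 3.884 3.007
endloop
endfacet
facet normal 0.307 0.886 0.349
outer loop
vertex -3.276 3.852 3.596
vertex -2.699 3.884 3.007
vertex -3.539 4.264 2.781
endloop
endfacet
facet normal -0.308 -0.885 -0.348
outer loop
vertex -3.16 2.555 2.485
vertex -4.001 2.936 2.259
vertex -3.216 2.873 1.726
endloop
endfacet
facet normal 0.949 -0.259 -0.179
outer loop
vertex -3.16 2.555 2.485
vertex -3.216 2.873 1.726
vertex -2.699 3.884 3.007
endloop
endfacet
facet normal 0.949 -0.259 -0.179
outer loop
vertex -2.699 3.884 3.007
vertex -3.216 2.873 1.726
vertex -2.755 4.201 2.249
endloop
endfacet
facet normal 0.307 0.886 0.348
outer loop
vertex -2.699 3.884 3.007
vertex -2.755 4.201 2.249
vertex -3.539 4.264 2.781
endloop
endfacet
facet normal -0.307 -0.886 -0.348
outer loop
vertex -3.216 2.873 1.726
vertex -4.001 2.936 2.259
vertex -3.863 3.238 1.369
endloop
endfacet
facet normal 0.538 0.141 -0.831
outer loop
vertex -3.216 2.873 1.726
vertex -3.863 3.238 1.369
vertex -2.755 4.201 2.249
endloop
endfacet
facet normal 0.539 0.140 -0.831
outer loop
vertex -2.755 4.201 2.249
vertex -3.863 3.238 1.369
vertex -3.402 4.566 1.891
endloop
endfacet
facet normal 0.307 0.886 0.348
outer loop
vertex -2.755 4.201 2.249
vertex -3.402 4.566 1.891
vertex -3.539 4.264 2.781
endloop
endfacet
facet normal -0.308 -0.885 -0.348
outer loop
vertex -3.863 3.238 1.369
vertex -4.001 2.936 2.259
vertex -4.613 3.376 1.681
endloop
endfacet
facet normal -0.277 0.433 -0.858
outer loop
vertex -3.863 3.238 1.369
vertex -4.613 3.376 1.681
vertex -3.402 4.566 1.891
endloop
endfacet
facet normal -0.278 0.434 -0.857
outer loop
vertex -3.402 4.566 1.891
vertex -4.613 3.376 1.681
vertex -4.152 4.704 2.204
endloop
endfacet
facet normal 0.308 0.885 0.348
outer loop
vertex -3.402 4.566 1.891
vertex -4.152 4.704 2.204
vertex -3.539 4.264 2.781
endloop
endfacet
facet normal -0.308 -0.885 -0.348
outer loop
vertex -4.613 3.376 1.681
vertex -4.001 2.936 2.259
vertex -4.902 3.182 2.429
endloop
endfacet
facet normal -0.885 0.401 -0.238
outer loop
vertex -4.613 3.376 1.681
vertex -4.902 3.182 2.429
vertex -4.152 4.704 2.204
endloop
endfacet
facet normal -0.885 0.401 -0.238
outer loop
vertex -4.152 4.704 2.204
vertex -4.902 3.182 2.429
vertex -4.441 4.51 2.951
endloop
endfacet
facet normal 0.307 0.885 0.349
outer loop
vertex -4.152 4.704 2.204
vertex -4.441 4.51 2.951
vertex -3.539 4.264 2.781
endloop
endfacet
facet normal -0.307 -0.885 -0.348
outer loop
vertex -4.902 3.182 2.429
vertex -4.001 2.936 2.259
vertex -4.512 2.803 3.048
endloop
endfacet
facet normal -0.825 0.066 0.561
outer loop
vertex -4.902 3.182 2.429
vertex -4.512 2.803 3.048
vertex -4.441 4.51 2.951
endloop
endfacet
facet normal -0.826 0.066 0.560
outer loop
vertex -4.441 4.51 2.951
vertex -4.512 2.803 3.048
vertex -4.051 4.131 3.571
endloop
endfacet
facet normal 0.307 0.886 0.348
outer loop
vertex -4.441 4.51 2.951
vertex -4.051 4.131 3.571
vertex -3.539 4.264 2.781
endloop
endfacet
facet normal -0.308 -0.885 -0.348
outer loop
vertex -4.512 2.803 3.048
vertex -4.001 2.936 2.259
vertex -3.737 2.524 3.073
endloop
endfacet
facet normal -0.145 -0.319 0.937
outer loop
vertex -4.512 2.803 3.048
vertex -3.737 2.524 3.073
vertex -4.051 4.131 3.571
endloop
endfacet
facet normal -0.145 -0.319 0.937
outer loop
vertex -4.051 4.131 3.571
vertex -3.737 2.524 3.073
vertex -3.276 3.852 3.596
endloop
endfacet
facet normal 0.308 0.885 0.348
outer loop
vertex -4.051 4.131 3.571
vertex -3.276 3.852 3.596
vertex -3.539 4.264 2.781
endloop
endfacet
facet normal -0.497 0.854 0.154
outer loop
vertex -3.851 0.458 -1.302
vertex -2.668 0.987 -0.416
vertex -3.222 1.037 -2.486
endloop
endfacet
facet normal -0.753 -0.337 -0.565
outer loop
vertex -2.452 -0.287 -2.724
vertex -3.851 0.458 -1.302
vertex -3.222 1.037 -2.486
endloop
endfacet
facet normal -0.497 0.854 0.154
outer loop
vertex -3.222 1.037 -2.486
vertex -2.668 0.987 -0.416
vertex -2.039 1.566 -1.6
endloop
endfacet
facet normal 0.430 0.396 -0.811
outer loop
vertex -2.039 1.566 -1.6
vertex -2.452 -0.287 -2.724
vertex -3.222 1.037 -2.486
endloop
endfacet
facet normal -0.430 -0.396 0.811
outer loop
vertex -3.851 0.458 -1.302
vertex -1.898 -0.337 -0.654
vertex -2.668 0.987 -0.416
endloop
endfacet
facet normal -0.753 -0.337 -0.565
outer loop
vertex -3.081 -0.866 -1.54
vertex -3.851 0.458 -1.302
vertex -2.452 -0.287 -2.724
endloop
endfacet
facet normal -0.430 -0.396 0.811
outer loop
vertex -3.081 -0.866 -1.54
vertex -1.898 -0.337 -0.654
vertex -3.851 0.458 -1.302
endloop
endfacet
facet normal 0.753 0.337 0.565
outer loop
vertex -2.668 0.987 -0.416
vertex -1.898 -0.337 -0.654
vertex -2.039 1.566 -1.6
endloop
endfacet
facet normal 0.430 0.396 -0.811
outer loop
vertex -1.269 0.242 -1.838
vertex -2.452 -0.287 -2.724
vertex -2.039 1.566 -1.6
endloop
endfacet
facet normal 0.753 0.337 0.565
outer loop
vertex -2.039 1.566 -1.6
vertex -1.898 -0.337 -0.654
vertex -1.269 0.242 -1.838
endloop
endfacet
facet normal 0.497 -0.854 -0.154
outer loop
vertex -1.269 0.242 -1.838
vertex -3.081 -0.866 -1.54
vertex -2.452 -0.287 -2.724
endloop
endfacet
facet normal 0.497 -0.854 -0.154
outer loop
vertex -1.898 -0.337 -0.654
vertex -3.081 -0.866 -1.54
vertex -1.269 0.242 -1.838
endloop
endfacet

endsolid


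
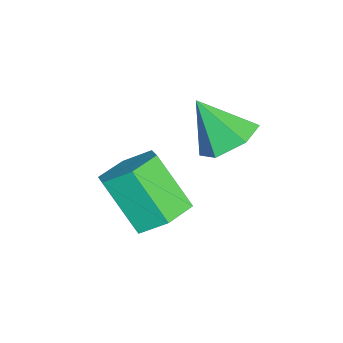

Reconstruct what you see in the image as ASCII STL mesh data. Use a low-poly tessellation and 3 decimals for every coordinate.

solid 
facet normal 0.166 0.575 -0.801
outer loop
vertex 3.019 3.087 2.617
vertex 2.543 2.7 2.24
vertex 2.325 3.278 2.61
endloop
endfacet
facet normal 0.111 0.435 0.894
outer loop
vertex 3.019 3.087 2.617
vertex 2.325 3.278 2.61
vertex 2.337 1.98 3.24
endloop
endfacet
facet normal 0.166 0.575 -0.801
outer loop
vertex 2.325 3.278 2.61
vertex 2.543 2.7 2.24
vertex 1.849 2.89 2.233
endloop
endfacet
facet normal -0.729 0.293 0.618
outer loop
vertex 2.325 3.278 2.61
vertex 1.849 2.89 2.233
vertex 2.337 1.98 3.24
endloop
endfacet
facet normal 0.166 0.576 -0.801
outer loop
vertex 1.849 2.89 2.233
vertex 2.543 2.7 2.24
vertex 2.067 2.313 1.863
endloop
endfacet
facet normal -0.914 -0.398 0.083
outer loop
vertex 1.849 2.89 2.233
vertex 2.067 2.313 1.863
vertex 2.337 1.98 3.24
endloop
endfacet
facet normal 0.165 0.577 -0.800
outer loop
vertex 2.067 2.313 1.863
vertex 2.543 2.7 2.24
vertex 2.762 2.123 1.869
endloop
endfacet
facet normal -0.258 -0.949 -0.179
outer loop
vertex 2.067 2.313 1.863
vertex 2.762 2.123 1.869
vertex 2.337 1.98 3.24
endloop
endfacet
facet normal 0.165 0.577 -0.800
outer loop
vertex 2.762 2.123 1.869
vertex 2.543 2.7 2.24
vertex 3.238 2.51 2.246
endloop
endfacet
facet normal 0.581 -0.808 0.096
outer loop
vertex 2.762 2.123 1.869
vertex 3.238 2.51 2.246
vertex 2.337 1.98 3.24
endloop
endfacet
facet normal 0.165 0.577 -0.800
outer loop
vertex 3.238 2.51 2.246
vertex 2.543 2.7 2.24
vertex 3.019 3.087 2.617
endloop
endfacet
facet normal 0.766 -0.116 0.632
outer loop
vertex 3.238 2.51 2.246
vertex 3.019 3.087 2.617
vertex 2.337 1.98 3.24
endloop
endfacet
facet normal 0.291 0.548 -0.784
outer loop
vertex 3.908 1.674 0.636
vertex 3.304 1.463 0.264
vertex 3.286 2.072 0.683
endloop
endfacet
facet normal 0.456 0.640 0.618
outer loop
vertex 3.908 1.674 0.636
vertex 3.286 2.072 0.683
vertex 3.479 0.868 1.788
endloop
endfacet
facet normal 0.458 0.640 0.617
outer loop
vertex 3.479 0.868 1.788
vertex 3.286 2.072 0.683
vertex 2.858 1.266 1.836
endloop
endfacet
facet normal -0.291 -0.549 0.783
outer loop
vertex 3.479 0.868 1.788
vertex 2.858 1.266 1.836
vertex 2.876 0.657 1.416
endloop
endfacet
facet normal 0.292 0.548 -0.784
outer loop
vertex 3.286 2.072 0.683
vertex 3.304 1.463 0.264
vertex 2.683 1.861 0.311
endloop
endfacet
facet normal -0.500 0.786 0.364
outer loop
vertex 3.286 2.072 0.683
vertex 2.683 1.861 0.311
vertex 2.858 1.266 1.836
endloop
endfacet
facet normal -0.498 0.787 0.364
outer loop
vertex 2.858 1.266 1.836
vertex 2.683 1.861 0.311
vertex 2.254 1.056 1.463
endloop
endfacet
facet normal -0.293 -0.549 0.783
outer loop
vertex 2.858 1.266 1.836
vertex 2.254 1.056 1.463
vertex 2.876 0.657 1.416
endloop
endfacet
facet normal 0.292 0.548 -0.784
outer loop
vertex 2.683 1.861 0.311
vertex 3.304 1.463 0.264
vertex 2.701 1.252 -0.108
endloop
endfacet
facet normal -0.956 0.146 -0.254
outer loop
vertex 2.683 1.861 0.311
vertex 2.701 1.252 -0.108
vertex 2.254 1.056 1.463
endloop
endfacet
facet normal -0.956 0.146 -0.254
outer loop
vertex 2.254 1.056 1.463
vertex 2.701 1.252 -0.108
vertex 2.272 0.446 1.044
endloop
endfacet
facet normal -0.292 -0.547 0.784
outer loop
vertex 2.254 1.056 1.463
vertex 2.272 0.446 1.044
vertex 2.876 0.657 1.416
endloop
endfacet
facet normal 0.291 0.549 -0.783
outer loop
vertex 2.701 1.252 -0.108
vertex 3.304 1.463 0.264
vertex 3.322 0.854 -0.156
endloop
endfacet
facet normal -0.458 -0.639 -0.618
outer loop
vertex 2.701 1.252 -0.108
vertex 3.322 0.854 -0.156
vertex 2.272 0.446 1.044
endloop
endfacet
facet normal -0.457 -0.641 -0.617
outer loop
vertex 2.272 0.446 1.044
vertex 3.322 0.854 -0.156
vertex 2.894 0.048 0.997
endloop
endfacet
facet normal -0.291 -0.548 0.784
outer loop
vertex 2.272 0.446 1.044
vertex 2.894 0.048 0.997
vertex 2.876 0.657 1.416
endloop
endfacet
facet normal 0.293 0.549 -0.783
outer loop
vertex 3.322 0.854 -0.156
vertex 3.304 1.463 0.264
vertex 3.926 1.064 0.217
endloop
endfacet
facet normal 0.499 -0.786 -0.365
outer loop
vertex 3.322 0.854 -0.156
vertex 3.926 1.064 0.217
vertex 2.894 0.048 0.997
endloop
endfacet
facet normal 0.499 -0.786 -0.364
outer loop
vertex 2.894 0.048 0.997
vertex 3.926 1.064 0.217
vertex 3.497 0.259 1.369
endloop
endfacet
facet normal -0.292 -0.548 0.784
outer loop
vertex 2.894 0.048 0.997
vertex 3.497 0.259 1.369
vertex 2.876 0.657 1.416
endloop
endfacet
facet normal 0.292 0.547 -0.784
outer loop
vertex 3.926 1.064 0.217
vertex 3.304 1.463 0.264
vertex 3.908 1.674 0.636
endloop
endfacet
facet normal 0.956 -0.146 0.254
outer loop
vertex 3.926 1.064 0.217
vertex 3.908 1.674 0.636
vertex 3.497 0.259 1.369
endloop
endfacet
facet normal 0.956 -0.146 0.254
outer loop
vertex 3.497 0.259 1.369
vertex 3.908 1.674 0.636
vertex 3.479 0.868 1.788
endloop
endfacet
facet normal -0.292 -0.548 0.784
outer loop
vertex 3.497 0.259 1.369
vertex 3.479 0.868 1.788
vertex 2.876 0.657 1.416
endloop
endfacet

endsolid


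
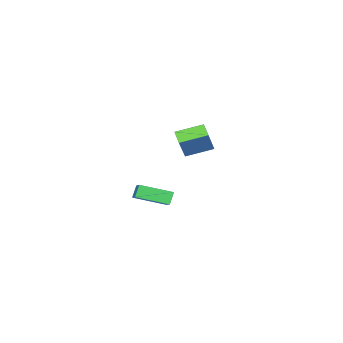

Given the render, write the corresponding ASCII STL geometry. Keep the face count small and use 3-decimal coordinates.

solid 
facet normal -0.527 -0.106 0.843
outer loop
vertex 3.168 -0.726 1.98
vertex 4.484 0.638 2.974
vertex 2.048 0.733 1.463
endloop
endfacet
facet normal -0.616 -0.637 -0.464
outer loop
vertex 2.496 0.822 0.746
vertex 3.168 -0.726 1.98
vertex 2.048 0.733 1.463
endloop
endfacet
facet normal -0.527 -0.106 0.843
outer loop
vertex 2.048 0.733 1.463
vertex 4.484 0.638 2.974
vertex 3.364 2.096 2.457
endloop
endfacet
facet normal -0.586 0.764 -0.271
outer loop
vertex 3.364 2.096 2.457
vertex 2.496 0.822 0.746
vertex 2.048 0.733 1.463
endloop
endfacet
facet normal 0.586 -0.763 0.271
outer loop
vertex 3.168 -0.726 1.98
vertex 4.932 0.727 2.257
vertex 4.484 0.638 2.974
endloop
endfacet
facet normal -0.615 -0.637 -0.464
outer loop
vertex 3.616 -0.636 1.263
vertex 3.168 -0.726 1.98
vertex 2.496 0.822 0.746
endloop
endfacet
facet normal 0.586 -0.763 0.271
outer loop
vertex 3.616 -0.636 1.263
vertex 4.932 0.727 2.257
vertex 3.168 -0.726 1.98
endloop
endfacet
facet normal 0.616 0.637 0.464
outer loop
vertex 4.484 0.638 2.974
vertex 4.932 0.727 2.257
vertex 3.364 2.096 2.457
endloop
endfacet
facet normal -0.587 0.763 -0.271
outer loop
vertex 3.812 2.186 1.74
vertex 2.496 0.822 0.746
vertex 3.364 2.096 2.457
endloop
endfacet
facet normal 0.615 0.637 0.464
outer loop
vertex 3.364 2.096 2.457
vertex 4.932 0.727 2.257
vertex 3.812 2.186 1.74
endloop
endfacet
facet normal 0.527 0.106 -0.843
outer loop
vertex 3.812 2.186 1.74
vertex 3.616 -0.636 1.263
vertex 2.496 0.822 0.746
endloop
endfacet
facet normal 0.527 0.106 -0.843
outer loop
vertex 4.932 0.727 2.257
vertex 3.616 -0.636 1.263
vertex 3.812 2.186 1.74
endloop
endfacet
facet normal -0.517 -0.176 -0.838
outer loop
vertex -3.111 -2.837 2.171
vertex -4.331 -1.692 2.683
vertex -2.605 -2.087 1.701
endloop
endfacet
facet normal 0.697 -0.654 -0.293
outer loop
vertex -1.669 -1.768 3.217
vertex -3.111 -2.837 2.171
vertex -2.605 -2.087 1.701
endloop
endfacet
facet normal -0.517 -0.176 -0.838
outer loop
vertex -2.605 -2.087 1.701
vertex -4.331 -1.692 2.683
vertex -3.825 -0.942 2.213
endloop
endfacet
facet normal 0.497 0.735 -0.461
outer loop
vertex -3.825 -0.942 2.213
vertex -1.669 -1.768 3.217
vertex -2.605 -2.087 1.701
endloop
endfacet
facet normal -0.497 -0.735 0.461
outer loop
vertex -3.111 -2.837 2.171
vertex -3.395 -1.373 4.199
vertex -4.331 -1.692 2.683
endloop
endfacet
facet normal 0.697 -0.654 -0.293
outer loop
vertex -2.175 -2.518 3.687
vertex -3.111 -2.837 2.171
vertex -1.669 -1.768 3.217
endloop
endfacet
facet normal -0.497 -0.735 0.461
outer loop
vertex -2.175 -2.518 3.687
vertex -3.395 -1.373 4.199
vertex -3.111 -2.837 2.171
endloop
endfacet
facet normal -0.697 0.654 0.293
outer loop
vertex -4.331 -1.692 2.683
vertex -3.395 -1.373 4.199
vertex -3.825 -0.942 2.213
endloop
endfacet
facet normal 0.497 0.735 -0.461
outer loop
vertex -2.889 -0.623 3.729
vertex -1.669 -1.768 3.217
vertex -3.825 -0.942 2.213
endloop
endfacet
facet normal -0.697 0.654 0.293
outer loop
vertex -3.825 -0.942 2.213
vertex -3.395 -1.373 4.199
vertex -2.889 -0.623 3.729
endloop
endfacet
facet normal 0.517 0.176 0.838
outer loop
vertex -2.889 -0.623 3.729
vertex -2.175 -2.518 3.687
vertex -1.669 -1.768 3.217
endloop
endfacet
facet normal 0.517 0.176 0.838
outer loop
vertex -3.395 -1.373 4.199
vertex -2.175 -2.518 3.687
vertex -2.889 -0.623 3.729
endloop
endfacet

endsolid


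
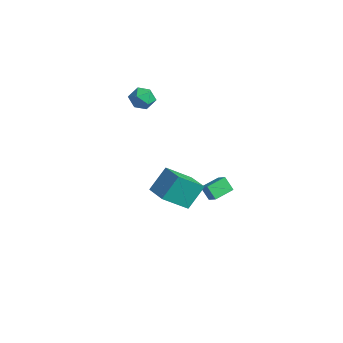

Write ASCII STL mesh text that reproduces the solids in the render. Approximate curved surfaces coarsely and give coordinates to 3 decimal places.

solid 
facet normal -0.814 0.047 -0.579
outer loop
vertex -1.345 0.757 -2.642
vertex -1.425 1.936 -2.434
vertex -0.814 0.922 -3.375
endloop
endfacet
facet normal 0.066 -0.983 -0.173
outer loop
vertex -0.155 0.884 -2.906
vertex -1.345 0.757 -2.642
vertex -0.814 0.922 -3.375
endloop
endfacet
facet normal -0.814 0.047 -0.579
outer loop
vertex -0.814 0.922 -3.375
vertex -1.425 1.936 -2.434
vertex -0.894 2.101 -3.167
endloop
endfacet
facet normal 0.577 0.180 -0.797
outer loop
vertex -0.894 2.101 -3.167
vertex -0.155 0.884 -2.906
vertex -0.814 0.922 -3.375
endloop
endfacet
facet normal -0.577 -0.180 0.797
outer loop
vertex -1.345 0.757 -2.642
vertex -0.766 1.898 -1.965
vertex -1.425 1.936 -2.434
endloop
endfacet
facet normal 0.066 -0.983 -0.173
outer loop
vertex -0.686 0.719 -2.173
vertex -1.345 0.757 -2.642
vertex -0.155 0.884 -2.906
endloop
endfacet
facet normal -0.577 -0.180 0.797
outer loop
vertex -0.686 0.719 -2.173
vertex -0.766 1.898 -1.965
vertex -1.345 0.757 -2.642
endloop
endfacet
facet normal -0.066 0.983 0.173
outer loop
vertex -1.425 1.936 -2.434
vertex -0.766 1.898 -1.965
vertex -0.894 2.101 -3.167
endloop
endfacet
facet normal 0.577 0.180 -0.797
outer loop
vertex -0.235 2.063 -2.698
vertex -0.155 0.884 -2.906
vertex -0.894 2.101 -3.167
endloop
endfacet
facet normal -0.066 0.983 0.173
outer loop
vertex -0.894 2.101 -3.167
vertex -0.766 1.898 -1.965
vertex -0.235 2.063 -2.698
endloop
endfacet
facet normal 0.814 -0.047 0.579
outer loop
vertex -0.235 2.063 -2.698
vertex -0.686 0.719 -2.173
vertex -0.155 0.884 -2.906
endloop
endfacet
facet normal 0.814 -0.047 0.579
outer loop
vertex -0.766 1.898 -1.965
vertex -0.686 0.719 -2.173
vertex -0.235 2.063 -2.698
endloop
endfacet
facet normal -0.989 0.086 -0.124
outer loop
vertex 2.199 -3.771 2.953
vertex 2.457 -2.433 1.824
vertex 2.258 -4.757 1.797
endloop
endfacet
facet normal -0.146 -0.756 0.638
outer loop
vertex 3.523 -4.867 1.956
vertex 2.199 -3.771 2.953
vertex 2.258 -4.757 1.797
endloop
endfacet
facet normal -0.989 0.086 -0.124
outer loop
vertex 2.258 -4.757 1.797
vertex 2.457 -2.433 1.824
vertex 2.516 -3.418 0.669
endloop
endfacet
facet normal 0.039 -0.648 -0.760
outer loop
vertex 2.516 -3.418 0.669
vertex 3.523 -4.867 1.956
vertex 2.258 -4.757 1.797
endloop
endfacet
facet normal -0.039 0.649 0.760
outer loop
vertex 2.199 -3.771 2.953
vertex 3.722 -2.543 1.983
vertex 2.457 -2.433 1.824
endloop
endfacet
facet normal -0.146 -0.756 0.638
outer loop
vertex 3.464 -3.882 3.111
vertex 2.199 -3.771 2.953
vertex 3.523 -4.867 1.956
endloop
endfacet
facet normal -0.038 0.648 0.761
outer loop
vertex 3.464 -3.882 3.111
vertex 3.722 -2.543 1.983
vertex 2.199 -3.771 2.953
endloop
endfacet
facet normal 0.146 0.756 -0.638
outer loop
vertex 2.457 -2.433 1.824
vertex 3.722 -2.543 1.983
vertex 2.516 -3.418 0.669
endloop
endfacet
facet normal 0.038 -0.649 -0.760
outer loop
vertex 3.781 -3.529 0.827
vertex 3.523 -4.867 1.956
vertex 2.516 -3.418 0.669
endloop
endfacet
facet normal 0.146 0.756 -0.638
outer loop
vertex 2.516 -3.418 0.669
vertex 3.722 -2.543 1.983
vertex 3.781 -3.529 0.827
endloop
endfacet
facet normal 0.989 -0.086 0.124
outer loop
vertex 3.781 -3.529 0.827
vertex 3.464 -3.882 3.111
vertex 3.523 -4.867 1.956
endloop
endfacet
facet normal 0.989 -0.086 0.124
outer loop
vertex 3.722 -2.543 1.983
vertex 3.464 -3.882 3.111
vertex 3.781 -3.529 0.827
endloop
endfacet
facet normal -0.737 0.396 0.548
outer loop
vertex -4.185 -0.485 3.808
vertex -4.682 -1.01 3.519
vertex -4.283 -1.167 4.169
endloop
endfacet
facet normal -0.107 0.477 0.872
outer loop
vertex -4.185 -0.485 3.808
vertex -4.283 -1.167 4.169
vertex -3.57 -0.866 4.092
endloop
endfacet
facet normal 0.322 0.842 0.433
outer loop
vertex -4.185 -0.485 3.808
vertex -3.57 -0.866 4.092
vertex -3.527 -0.524 3.395
endloop
endfacet
facet normal -0.044 0.986 -0.163
outer loop
vertex -4.185 -0.485 3.808
vertex -3.527 -0.524 3.395
vertex -4.214 -0.613 3.041
endloop
endfacet
facet normal -0.697 0.711 -0.092
outer loop
vertex -4.185 -0.485 3.808
vertex -4.214 -0.613 3.041
vertex -4.682 -1.01 3.519
endloop
endfacet
facet normal 0.177 -0.171 0.969
outer loop
vertex -3.57 -0.866 4.092
vertex -4.283 -1.167 4.169
vertex -3.686 -1.627 3.979
endloop
endfacet
facet normal -0.843 -0.302 0.445
outer loop
vertex -4.283 -1.167 4.169
vertex -4.682 -1.01 3.519
vertex -4.373 -1.716 3.625
endloop
endfacet
facet normal -0.779 0.207 -0.591
outer loop
vertex -4.682 -1.01 3.519
vertex -4.214 -0.613 3.041
vertex -4.33 -1.374 2.928
endloop
endfacet
facet normal 0.279 0.653 -0.705
outer loop
vertex -4.214 -0.613 3.041
vertex -3.527 -0.524 3.395
vertex -3.617 -1.073 2.851
endloop
endfacet
facet normal 0.870 0.420 0.260
outer loop
vertex -3.527 -0.524 3.395
vertex -3.57 -0.866 4.092
vertex -3.218 -1.23 3.501
endloop
endfacet
facet normal 0.044 -0.986 0.163
outer loop
vertex -3.715 -1.755 3.212
vertex -3.686 -1.627 3.979
vertex -4.373 -1.716 3.625
endloop
endfacet
facet normal -0.322 -0.842 -0.433
outer loop
vertex -3.715 -1.755 3.212
vertex -4.373 -1.716 3.625
vertex -4.33 -1.374 2.928
endloop
endfacet
facet normal 0.107 -0.477 -0.872
outer loop
vertex -3.715 -1.755 3.212
vertex -4.33 -1.374 2.928
vertex -3.617 -1.073 2.851
endloop
endfacet
facet normal 0.737 -0.396 -0.548
outer loop
vertex -3.715 -1.755 3.212
vertex -3.617 -1.073 2.851
vertex -3.218 -1.23 3.501
endloop
endfacet
facet normal 0.697 -0.711 0.092
outer loop
vertex -3.715 -1.755 3.212
vertex -3.218 -1.23 3.501
vertex -3.686 -1.627 3.979
endloop
endfacet
facet normal -0.279 -0.653 0.705
outer loop
vertex -4.373 -1.716 3.625
vertex -3.686 -1.627 3.979
vertex -4.283 -1.167 4.169
endloop
endfacet
facet normal -0.870 -0.420 -0.260
outer loop
vertex -4.33 -1.374 2.928
vertex -4.373 -1.716 3.625
vertex -4.682 -1.01 3.519
endloop
endfacet
facet normal -0.177 0.171 -0.969
outer loop
vertex -3.617 -1.073 2.851
vertex -4.33 -1.374 2.928
vertex -4.214 -0.613 3.041
endloop
endfacet
facet normal 0.843 0.302 -0.445
outer loop
vertex -3.218 -1.23 3.501
vertex -3.617 -1.073 2.851
vertex -3.527 -0.524 3.395
endloop
endfacet
facet normal 0.779 -0.207 0.591
outer loop
vertex -3.686 -1.627 3.979
vertex -3.218 -1.23 3.501
vertex -3.57 -0.866 4.092
endloop
endfacet

endsolid


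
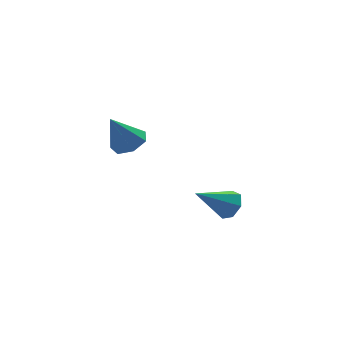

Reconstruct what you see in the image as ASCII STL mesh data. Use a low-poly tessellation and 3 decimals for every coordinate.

solid 
facet normal 0.461 -0.029 -0.887
outer loop
vertex 0.846 -0.566 2.937
vertex 0.154 -0.604 2.579
vertex 0.568 0.028 2.773
endloop
endfacet
facet normal 0.532 0.447 0.719
outer loop
vertex 0.846 -0.566 2.937
vertex 0.568 0.028 2.773
vertex -0.574 -0.556 3.981
endloop
endfacet
facet normal 0.461 -0.030 -0.887
outer loop
vertex 0.568 0.028 2.773
vertex 0.154 -0.604 2.579
vertex -0.022 0.147 2.462
endloop
endfacet
facet normal -0.032 0.911 0.410
outer loop
vertex 0.568 0.028 2.773
vertex -0.022 0.147 2.462
vertex -0.574 -0.556 3.981
endloop
endfacet
facet normal 0.461 -0.030 -0.887
outer loop
vertex -0.022 0.147 2.462
vertex 0.154 -0.604 2.579
vertex -0.479 -0.3 2.24
endloop
endfacet
facet normal -0.713 0.698 0.064
outer loop
vertex -0.022 0.147 2.462
vertex -0.479 -0.3 2.24
vertex -0.574 -0.556 3.981
endloop
endfacet
facet normal 0.460 -0.030 -0.887
outer loop
vertex -0.479 -0.3 2.24
vertex 0.154 -0.604 2.579
vertex -0.46 -0.975 2.273
endloop
endfacet
facet normal -0.998 -0.031 -0.059
outer loop
vertex -0.479 -0.3 2.24
vertex -0.46 -0.975 2.273
vertex -0.574 -0.556 3.981
endloop
endfacet
facet normal 0.461 -0.031 -0.887
outer loop
vertex -0.46 -0.975 2.273
vertex 0.154 -0.604 2.579
vertex 0.022 -1.371 2.537
endloop
endfacet
facet normal -0.672 -0.728 0.134
outer loop
vertex -0.46 -0.975 2.273
vertex 0.022 -1.371 2.537
vertex -0.574 -0.556 3.981
endloop
endfacet
facet normal 0.460 -0.031 -0.887
outer loop
vertex 0.022 -1.371 2.537
vertex 0.154 -0.604 2.579
vertex 0.603 -1.189 2.832
endloop
endfacet
facet normal 0.019 -0.867 0.497
outer loop
vertex 0.022 -1.371 2.537
vertex 0.603 -1.189 2.832
vertex -0.574 -0.556 3.981
endloop
endfacet
facet normal 0.461 -0.030 -0.887
outer loop
vertex 0.603 -1.189 2.832
vertex 0.154 -0.604 2.579
vertex 0.846 -0.566 2.937
endloop
endfacet
facet normal 0.555 -0.344 0.758
outer loop
vertex 0.603 -1.189 2.832
vertex 0.846 -0.566 2.937
vertex -0.574 -0.556 3.981
endloop
endfacet
facet normal 0.818 -0.039 -0.574
outer loop
vertex 4.627 -1.145 -1.296
vertex 4.226 -1.005 -1.877
vertex 4.557 -0.541 -1.437
endloop
endfacet
facet normal 0.254 0.248 0.935
outer loop
vertex 4.627 -1.145 -1.296
vertex 4.557 -0.541 -1.437
vertex 2.754 -0.935 -0.843
endloop
endfacet
facet normal 0.817 -0.038 -0.575
outer loop
vertex 4.557 -0.541 -1.437
vertex 4.226 -1.005 -1.877
vertex 4.237 -0.286 -1.909
endloop
endfacet
facet normal -0.029 0.871 0.490
outer loop
vertex 4.557 -0.541 -1.437
vertex 4.237 -0.286 -1.909
vertex 2.754 -0.935 -0.843
endloop
endfacet
facet normal 0.818 -0.038 -0.574
outer loop
vertex 4.237 -0.286 -1.909
vertex 4.226 -1.005 -1.877
vertex 3.909 -0.572 -2.357
endloop
endfacet
facet normal -0.498 0.849 -0.177
outer loop
vertex 4.237 -0.286 -1.909
vertex 3.909 -0.572 -2.357
vertex 2.754 -0.935 -0.843
endloop
endfacet
facet normal 0.818 -0.038 -0.574
outer loop
vertex 3.909 -0.572 -2.357
vertex 4.226 -1.005 -1.877
vertex 3.82 -1.184 -2.443
endloop
endfacet
facet normal -0.802 0.196 -0.565
outer loop
vertex 3.909 -0.572 -2.357
vertex 3.82 -1.184 -2.443
vertex 2.754 -0.935 -0.843
endloop
endfacet
facet normal 0.818 -0.039 -0.574
outer loop
vertex 3.82 -1.184 -2.443
vertex 4.226 -1.005 -1.877
vertex 4.036 -1.662 -2.103
endloop
endfacet
facet normal -0.710 -0.592 -0.381
outer loop
vertex 3.82 -1.184 -2.443
vertex 4.036 -1.662 -2.103
vertex 2.754 -0.935 -0.843
endloop
endfacet
facet normal 0.818 -0.039 -0.573
outer loop
vertex 4.036 -1.662 -2.103
vertex 4.226 -1.005 -1.877
vertex 4.395 -1.644 -1.592
endloop
endfacet
facet normal -0.292 -0.926 0.238
outer loop
vertex 4.036 -1.662 -2.103
vertex 4.395 -1.644 -1.592
vertex 2.754 -0.935 -0.843
endloop
endfacet
facet normal 0.818 -0.040 -0.574
outer loop
vertex 4.395 -1.644 -1.592
vertex 4.226 -1.005 -1.877
vertex 4.627 -1.145 -1.296
endloop
endfacet
facet normal 0.137 -0.552 0.823
outer loop
vertex 4.395 -1.644 -1.592
vertex 4.627 -1.145 -1.296
vertex 2.754 -0.935 -0.843
endloop
endfacet

endsolid


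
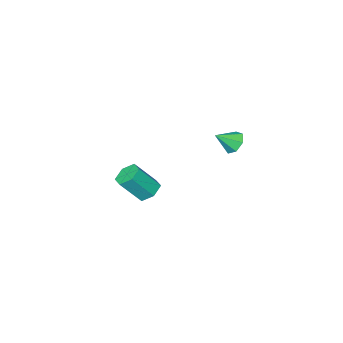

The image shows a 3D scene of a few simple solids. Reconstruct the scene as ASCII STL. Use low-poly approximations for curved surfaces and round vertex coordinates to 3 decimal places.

solid 
facet normal -0.754 0.284 -0.593
outer loop
vertex 3.586 3.577 1.941
vertex 3.12 3.463 2.479
vertex 3.477 4.066 2.314
endloop
endfacet
facet normal 0.913 0.356 -0.199
outer loop
vertex 3.586 3.577 1.941
vertex 3.477 4.066 2.314
vertex 4.04 3.117 3.201
endloop
endfacet
facet normal -0.754 0.284 -0.592
outer loop
vertex 3.477 4.066 2.314
vertex 3.12 3.463 2.479
vertex 3.1 4.102 2.811
endloop
endfacet
facet normal 0.584 0.712 0.391
outer loop
vertex 3.477 4.066 2.314
vertex 3.1 4.102 2.811
vertex 4.04 3.117 3.201
endloop
endfacet
facet normal -0.753 0.285 -0.593
outer loop
vertex 3.1 4.102 2.811
vertex 3.12 3.463 2.479
vertex 2.738 3.657 3.057
endloop
endfacet
facet normal 0.080 0.432 0.898
outer loop
vertex 3.1 4.102 2.811
vertex 2.738 3.657 3.057
vertex 4.04 3.117 3.201
endloop
endfacet
facet normal -0.753 0.284 -0.593
outer loop
vertex 2.738 3.657 3.057
vertex 3.12 3.463 2.479
vertex 2.664 3.066 2.868
endloop
endfacet
facet normal -0.217 -0.273 0.937
outer loop
vertex 2.738 3.657 3.057
vertex 2.664 3.066 2.868
vertex 4.04 3.117 3.201
endloop
endfacet
facet normal -0.753 0.284 -0.593
outer loop
vertex 2.664 3.066 2.868
vertex 3.12 3.463 2.479
vertex 2.933 2.774 2.386
endloop
endfacet
facet normal -0.084 -0.872 0.482
outer loop
vertex 2.664 3.066 2.868
vertex 2.933 2.774 2.386
vertex 4.04 3.117 3.201
endloop
endfacet
facet normal -0.754 0.285 -0.592
outer loop
vertex 2.933 2.774 2.386
vertex 3.12 3.463 2.479
vertex 3.343 3.002 1.973
endloop
endfacet
facet normal 0.379 -0.916 -0.129
outer loop
vertex 2.933 2.774 2.386
vertex 3.343 3.002 1.973
vertex 4.04 3.117 3.201
endloop
endfacet
facet normal -0.754 0.285 -0.592
outer loop
vertex 3.343 3.002 1.973
vertex 3.12 3.463 2.479
vertex 3.586 3.577 1.941
endloop
endfacet
facet normal 0.822 -0.371 -0.432
outer loop
vertex 3.343 3.002 1.973
vertex 3.586 3.577 1.941
vertex 4.04 3.117 3.201
endloop
endfacet
facet normal -0.544 0.314 -0.778
outer loop
vertex 4.116 -2.771 -5.054
vertex 3.435 -3.044 -4.688
vertex 3.691 -2.276 -4.557
endloop
endfacet
facet normal 0.660 0.733 -0.165
outer loop
vertex 4.116 -2.771 -5.054
vertex 3.691 -2.276 -4.557
vertex 5.106 -3.343 -3.638
endloop
endfacet
facet normal 0.660 0.732 -0.166
outer loop
vertex 5.106 -3.343 -3.638
vertex 3.691 -2.276 -4.557
vertex 4.682 -2.848 -3.141
endloop
endfacet
facet normal 0.544 -0.315 0.778
outer loop
vertex 5.106 -3.343 -3.638
vertex 4.682 -2.848 -3.141
vertex 4.425 -3.616 -3.272
endloop
endfacet
facet normal -0.544 0.314 -0.778
outer loop
vertex 3.691 -2.276 -4.557
vertex 3.435 -3.044 -4.688
vertex 3.01 -2.549 -4.191
endloop
endfacet
facet normal -0.119 0.889 0.442
outer loop
vertex 3.691 -2.276 -4.557
vertex 3.01 -2.549 -4.191
vertex 4.682 -2.848 -3.141
endloop
endfacet
facet normal -0.119 0.889 0.442
outer loop
vertex 4.682 -2.848 -3.141
vertex 3.01 -2.549 -4.191
vertex 4.001 -3.121 -2.775
endloop
endfacet
facet normal 0.544 -0.315 0.778
outer loop
vertex 4.682 -2.848 -3.141
vertex 4.001 -3.121 -2.775
vertex 4.425 -3.616 -3.272
endloop
endfacet
facet normal -0.544 0.314 -0.778
outer loop
vertex 3.01 -2.549 -4.191
vertex 3.435 -3.044 -4.688
vertex 2.754 -3.317 -4.322
endloop
endfacet
facet normal -0.779 0.156 0.608
outer loop
vertex 3.01 -2.549 -4.191
vertex 2.754 -3.317 -4.322
vertex 4.001 -3.121 -2.775
endloop
endfacet
facet normal -0.779 0.157 0.608
outer loop
vertex 4.001 -3.121 -2.775
vertex 2.754 -3.317 -4.322
vertex 3.744 -3.889 -2.906
endloop
endfacet
facet normal 0.544 -0.315 0.778
outer loop
vertex 4.001 -3.121 -2.775
vertex 3.744 -3.889 -2.906
vertex 4.425 -3.616 -3.272
endloop
endfacet
facet normal -0.544 0.315 -0.778
outer loop
vertex 2.754 -3.317 -4.322
vertex 3.435 -3.044 -4.688
vertex 3.178 -3.812 -4.819
endloop
endfacet
facet normal -0.660 -0.732 0.166
outer loop
vertex 2.754 -3.317 -4.322
vertex 3.178 -3.812 -4.819
vertex 3.744 -3.889 -2.906
endloop
endfacet
facet normal -0.660 -0.733 0.166
outer loop
vertex 3.744 -3.889 -2.906
vertex 3.178 -3.812 -4.819
vertex 4.169 -4.384 -3.403
endloop
endfacet
facet normal 0.544 -0.314 0.778
outer loop
vertex 3.744 -3.889 -2.906
vertex 4.169 -4.384 -3.403
vertex 4.425 -3.616 -3.272
endloop
endfacet
facet normal -0.544 0.315 -0.778
outer loop
vertex 3.178 -3.812 -4.819
vertex 3.435 -3.044 -4.688
vertex 3.859 -3.539 -5.185
endloop
endfacet
facet normal 0.119 -0.889 -0.442
outer loop
vertex 3.178 -3.812 -4.819
vertex 3.859 -3.539 -5.185
vertex 4.169 -4.384 -3.403
endloop
endfacet
facet normal 0.119 -0.889 -0.442
outer loop
vertex 4.169 -4.384 -3.403
vertex 3.859 -3.539 -5.185
vertex 4.85 -4.111 -3.769
endloop
endfacet
facet normal 0.544 -0.314 0.778
outer loop
vertex 4.169 -4.384 -3.403
vertex 4.85 -4.111 -3.769
vertex 4.425 -3.616 -3.272
endloop
endfacet
facet normal -0.544 0.315 -0.778
outer loop
vertex 3.859 -3.539 -5.185
vertex 3.435 -3.044 -4.688
vertex 4.116 -2.771 -5.054
endloop
endfacet
facet normal 0.778 -0.157 -0.608
outer loop
vertex 3.859 -3.539 -5.185
vertex 4.116 -2.771 -5.054
vertex 4.85 -4.111 -3.769
endloop
endfacet
facet normal 0.779 -0.156 -0.608
outer loop
vertex 4.85 -4.111 -3.769
vertex 4.116 -2.771 -5.054
vertex 5.106 -3.343 -3.638
endloop
endfacet
facet normal 0.544 -0.314 0.778
outer loop
vertex 4.85 -4.111 -3.769
vertex 5.106 -3.343 -3.638
vertex 4.425 -3.616 -3.272
endloop
endfacet

endsolid


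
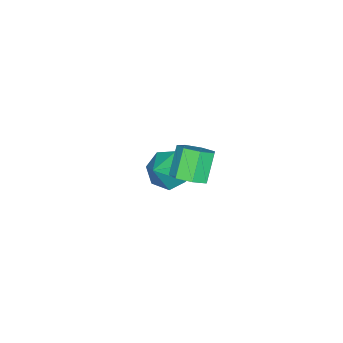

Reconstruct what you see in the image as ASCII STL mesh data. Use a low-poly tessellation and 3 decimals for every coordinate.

solid 
facet normal 0.615 0.117 -0.780
outer loop
vertex 0.516 0.461 0.903
vertex 0.029 0.013 0.452
vertex 0.019 0.806 0.563
endloop
endfacet
facet normal 0.331 0.860 0.389
outer loop
vertex 0.516 0.461 0.903
vertex 0.019 0.806 0.563
vertex -0.362 0.294 2.018
endloop
endfacet
facet normal 0.330 0.860 0.389
outer loop
vertex -0.362 0.294 2.018
vertex 0.019 0.806 0.563
vertex -0.86 0.639 1.678
endloop
endfacet
facet normal -0.614 -0.117 0.781
outer loop
vertex -0.362 0.294 2.018
vertex -0.86 0.639 1.678
vertex -0.849 -0.153 1.568
endloop
endfacet
facet normal 0.615 0.117 -0.780
outer loop
vertex 0.019 0.806 0.563
vertex 0.029 0.013 0.452
vertex -0.471 0.554 0.139
endloop
endfacet
facet normal -0.354 0.925 -0.141
outer loop
vertex 0.019 0.806 0.563
vertex -0.471 0.554 0.139
vertex -0.86 0.639 1.678
endloop
endfacet
facet normal -0.355 0.924 -0.141
outer loop
vertex -0.86 0.639 1.678
vertex -0.471 0.554 0.139
vertex -1.349 0.387 1.255
endloop
endfacet
facet normal -0.615 -0.117 0.780
outer loop
vertex -0.86 0.639 1.678
vertex -1.349 0.387 1.255
vertex -0.849 -0.153 1.568
endloop
endfacet
facet normal 0.614 0.116 -0.781
outer loop
vertex -0.471 0.554 0.139
vertex 0.029 0.013 0.452
vertex -0.584 -0.105 -0.048
endloop
endfacet
facet normal -0.772 0.292 -0.564
outer loop
vertex -0.471 0.554 0.139
vertex -0.584 -0.105 -0.048
vertex -1.349 0.387 1.255
endloop
endfacet
facet normal -0.772 0.292 -0.564
outer loop
vertex -1.349 0.387 1.255
vertex -0.584 -0.105 -0.048
vertex -1.462 -0.272 1.068
endloop
endfacet
facet normal -0.614 -0.116 0.781
outer loop
vertex -1.349 0.387 1.255
vertex -1.462 -0.272 1.068
vertex -0.849 -0.153 1.568
endloop
endfacet
facet normal 0.614 0.117 -0.781
outer loop
vertex -0.584 -0.105 -0.048
vertex 0.029 0.013 0.452
vertex -0.235 -0.674 0.141
endloop
endfacet
facet normal -0.608 -0.560 -0.562
outer loop
vertex -0.584 -0.105 -0.048
vertex -0.235 -0.674 0.141
vertex -1.462 -0.272 1.068
endloop
endfacet
facet normal -0.609 -0.559 -0.563
outer loop
vertex -1.462 -0.272 1.068
vertex -0.235 -0.674 0.141
vertex -1.114 -0.841 1.257
endloop
endfacet
facet normal -0.614 -0.116 0.781
outer loop
vertex -1.462 -0.272 1.068
vertex -1.114 -0.841 1.257
vertex -0.849 -0.153 1.568
endloop
endfacet
facet normal 0.614 0.118 -0.781
outer loop
vertex -0.235 -0.674 0.141
vertex 0.029 0.013 0.452
vertex 0.313 -0.726 0.564
endloop
endfacet
facet normal 0.013 -0.990 -0.138
outer loop
vertex -0.235 -0.674 0.141
vertex 0.313 -0.726 0.564
vertex -1.114 -0.841 1.257
endloop
endfacet
facet normal 0.013 -0.990 -0.138
outer loop
vertex -1.114 -0.841 1.257
vertex 0.313 -0.726 0.564
vertex -0.566 -0.893 1.68
endloop
endfacet
facet normal -0.614 -0.117 0.781
outer loop
vertex -1.114 -0.841 1.257
vertex -0.566 -0.893 1.68
vertex -0.849 -0.153 1.568
endloop
endfacet
facet normal 0.614 0.118 -0.780
outer loop
vertex 0.313 -0.726 0.564
vertex 0.029 0.013 0.452
vertex 0.647 -0.221 0.903
endloop
endfacet
facet normal 0.625 -0.676 0.391
outer loop
vertex 0.313 -0.726 0.564
vertex 0.647 -0.221 0.903
vertex -0.566 -0.893 1.68
endloop
endfacet
facet normal 0.625 -0.676 0.391
outer loop
vertex -0.566 -0.893 1.68
vertex 0.647 -0.221 0.903
vertex -0.232 -0.388 2.019
endloop
endfacet
facet normal -0.615 -0.117 0.780
outer loop
vertex -0.566 -0.893 1.68
vertex -0.232 -0.388 2.019
vertex -0.849 -0.153 1.568
endloop
endfacet
facet normal 0.614 0.118 -0.780
outer loop
vertex 0.647 -0.221 0.903
vertex 0.029 0.013 0.452
vertex 0.516 0.461 0.903
endloop
endfacet
facet normal 0.766 0.147 0.626
outer loop
vertex 0.647 -0.221 0.903
vertex 0.516 0.461 0.903
vertex -0.232 -0.388 2.019
endloop
endfacet
facet normal 0.766 0.147 0.625
outer loop
vertex -0.232 -0.388 2.019
vertex 0.516 0.461 0.903
vertex -0.362 0.294 2.018
endloop
endfacet
facet normal -0.615 -0.116 0.780
outer loop
vertex -0.232 -0.388 2.019
vertex -0.362 0.294 2.018
vertex -0.849 -0.153 1.568
endloop
endfacet
facet normal -0.759 -0.038 -0.650
outer loop
vertex -3.334 -2.926 -4.828
vertex -3.917 -3.353 -4.122
vertex -3.791 -2.372 -4.326
endloop
endfacet
facet normal 0.698 0.703 -0.140
outer loop
vertex -3.334 -2.926 -4.828
vertex -3.791 -2.372 -4.326
vertex -2.603 -3.287 -2.998
endloop
endfacet
facet normal -0.759 -0.038 -0.650
outer loop
vertex -3.791 -2.372 -4.326
vertex -3.917 -3.353 -4.122
vertex -4.343 -2.556 -3.671
endloop
endfacet
facet normal 0.207 0.882 0.423
outer loop
vertex -3.791 -2.372 -4.326
vertex -4.343 -2.556 -3.671
vertex -2.603 -3.287 -2.998
endloop
endfacet
facet normal -0.759 -0.038 -0.650
outer loop
vertex -4.343 -2.556 -3.671
vertex -3.917 -3.353 -4.122
vertex -4.574 -3.341 -3.355
endloop
endfacet
facet normal -0.173 0.411 0.895
outer loop
vertex -4.343 -2.556 -3.671
vertex -4.574 -3.341 -3.355
vertex -2.603 -3.287 -2.998
endloop
endfacet
facet normal -0.759 -0.038 -0.650
outer loop
vertex -4.574 -3.341 -3.355
vertex -3.917 -3.353 -4.122
vertex -4.31 -4.134 -3.617
endloop
endfacet
facet normal -0.157 -0.357 0.921
outer loop
vertex -4.574 -3.341 -3.355
vertex -4.31 -4.134 -3.617
vertex -2.603 -3.287 -2.998
endloop
endfacet
facet normal -0.759 -0.038 -0.650
outer loop
vertex -4.31 -4.134 -3.617
vertex -3.917 -3.353 -4.122
vertex -3.75 -4.34 -4.259
endloop
endfacet
facet normal 0.243 -0.842 0.482
outer loop
vertex -4.31 -4.134 -3.617
vertex -3.75 -4.34 -4.259
vertex -2.603 -3.287 -2.998
endloop
endfacet
facet normal -0.759 -0.038 -0.650
outer loop
vertex -3.75 -4.34 -4.259
vertex -3.917 -3.353 -4.122
vertex -3.316 -3.802 -4.798
endloop
endfacet
facet normal 0.727 -0.680 -0.093
outer loop
vertex -3.75 -4.34 -4.259
vertex -3.316 -3.802 -4.798
vertex -2.603 -3.287 -2.998
endloop
endfacet
facet normal -0.759 -0.038 -0.650
outer loop
vertex -3.316 -3.802 -4.798
vertex -3.917 -3.353 -4.122
vertex -3.334 -2.926 -4.828
endloop
endfacet
facet normal 0.929 0.006 -0.370
outer loop
vertex -3.316 -3.802 -4.798
vertex -3.334 -2.926 -4.828
vertex -2.603 -3.287 -2.998
endloop
endfacet

endsolid


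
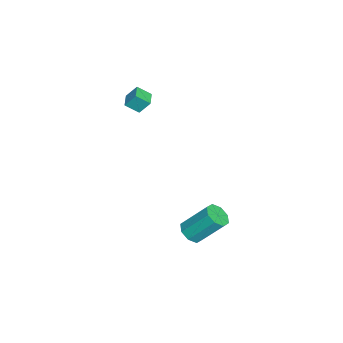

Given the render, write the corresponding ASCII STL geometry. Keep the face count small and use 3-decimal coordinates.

solid 
facet normal 0.020 -0.654 -0.756
outer loop
vertex 4.282 0.05 -4.234
vertex 3.69 -0.318 -3.931
vertex 3.771 0.254 -4.424
endloop
endfacet
facet normal 0.479 0.670 -0.568
outer loop
vertex 4.282 0.05 -4.234
vertex 3.771 0.254 -4.424
vertex 4.241 1.386 -2.693
endloop
endfacet
facet normal 0.479 0.669 -0.568
outer loop
vertex 4.241 1.386 -2.693
vertex 3.771 0.254 -4.424
vertex 3.731 1.59 -2.883
endloop
endfacet
facet normal -0.019 0.655 0.755
outer loop
vertex 4.241 1.386 -2.693
vertex 3.731 1.59 -2.883
vertex 3.65 1.018 -2.389
endloop
endfacet
facet normal 0.019 -0.654 -0.756
outer loop
vertex 3.771 0.254 -4.424
vertex 3.69 -0.318 -3.931
vertex 3.213 0.123 -4.325
endloop
endfacet
facet normal -0.282 0.721 -0.633
outer loop
vertex 3.771 0.254 -4.424
vertex 3.213 0.123 -4.325
vertex 3.731 1.59 -2.883
endloop
endfacet
facet normal -0.282 0.721 -0.633
outer loop
vertex 3.731 1.59 -2.883
vertex 3.213 0.123 -4.325
vertex 3.173 1.459 -2.784
endloop
endfacet
facet normal -0.020 0.655 0.755
outer loop
vertex 3.731 1.59 -2.883
vertex 3.173 1.459 -2.784
vertex 3.65 1.018 -2.389
endloop
endfacet
facet normal 0.020 -0.654 -0.756
outer loop
vertex 3.213 0.123 -4.325
vertex 3.69 -0.318 -3.931
vertex 2.935 -0.267 -3.995
endloop
endfacet
facet normal -0.878 0.350 -0.326
outer loop
vertex 3.213 0.123 -4.325
vertex 2.935 -0.267 -3.995
vertex 3.173 1.459 -2.784
endloop
endfacet
facet normal -0.877 0.351 -0.327
outer loop
vertex 3.173 1.459 -2.784
vertex 2.935 -0.267 -3.995
vertex 2.894 1.069 -2.454
endloop
endfacet
facet normal -0.021 0.654 0.756
outer loop
vertex 3.173 1.459 -2.784
vertex 2.894 1.069 -2.454
vertex 3.65 1.018 -2.389
endloop
endfacet
facet normal 0.020 -0.655 -0.755
outer loop
vertex 2.935 -0.267 -3.995
vertex 3.69 -0.318 -3.931
vertex 3.099 -0.686 -3.627
endloop
endfacet
facet normal -0.959 -0.226 0.170
outer loop
vertex 2.935 -0.267 -3.995
vertex 3.099 -0.686 -3.627
vertex 2.894 1.069 -2.454
endloop
endfacet
facet normal -0.959 -0.226 0.170
outer loop
vertex 2.894 1.069 -2.454
vertex 3.099 -0.686 -3.627
vertex 3.058 0.65 -2.086
endloop
endfacet
facet normal -0.021 0.655 0.755
outer loop
vertex 2.894 1.069 -2.454
vertex 3.058 0.65 -2.086
vertex 3.65 1.018 -2.389
endloop
endfacet
facet normal 0.019 -0.655 -0.755
outer loop
vertex 3.099 -0.686 -3.627
vertex 3.69 -0.318 -3.931
vertex 3.609 -0.89 -3.437
endloop
endfacet
facet normal -0.479 -0.669 0.568
outer loop
vertex 3.099 -0.686 -3.627
vertex 3.609 -0.89 -3.437
vertex 3.058 0.65 -2.086
endloop
endfacet
facet normal -0.479 -0.670 0.568
outer loop
vertex 3.058 0.65 -2.086
vertex 3.609 -0.89 -3.437
vertex 3.569 0.446 -1.896
endloop
endfacet
facet normal -0.020 0.654 0.756
outer loop
vertex 3.058 0.65 -2.086
vertex 3.569 0.446 -1.896
vertex 3.65 1.018 -2.389
endloop
endfacet
facet normal 0.020 -0.655 -0.755
outer loop
vertex 3.609 -0.89 -3.437
vertex 3.69 -0.318 -3.931
vertex 4.167 -0.759 -3.536
endloop
endfacet
facet normal 0.282 -0.721 0.633
outer loop
vertex 3.609 -0.89 -3.437
vertex 4.167 -0.759 -3.536
vertex 3.569 0.446 -1.896
endloop
endfacet
facet normal 0.282 -0.721 0.633
outer loop
vertex 3.569 0.446 -1.896
vertex 4.167 -0.759 -3.536
vertex 4.127 0.577 -1.995
endloop
endfacet
facet normal -0.019 0.654 0.756
outer loop
vertex 3.569 0.446 -1.896
vertex 4.127 0.577 -1.995
vertex 3.65 1.018 -2.389
endloop
endfacet
facet normal 0.021 -0.654 -0.756
outer loop
vertex 4.167 -0.759 -3.536
vertex 3.69 -0.318 -3.931
vertex 4.446 -0.369 -3.866
endloop
endfacet
facet normal 0.877 -0.351 0.327
outer loop
vertex 4.167 -0.759 -3.536
vertex 4.446 -0.369 -3.866
vertex 4.127 0.577 -1.995
endloop
endfacet
facet normal 0.878 -0.350 0.327
outer loop
vertex 4.127 0.577 -1.995
vertex 4.446 -0.369 -3.866
vertex 4.405 0.967 -2.325
endloop
endfacet
facet normal -0.020 0.654 0.756
outer loop
vertex 4.127 0.577 -1.995
vertex 4.405 0.967 -2.325
vertex 3.65 1.018 -2.389
endloop
endfacet
facet normal 0.021 -0.655 -0.755
outer loop
vertex 4.446 -0.369 -3.866
vertex 3.69 -0.318 -3.931
vertex 4.282 0.05 -4.234
endloop
endfacet
facet normal 0.959 0.226 -0.170
outer loop
vertex 4.446 -0.369 -3.866
vertex 4.282 0.05 -4.234
vertex 4.405 0.967 -2.325
endloop
endfacet
facet normal 0.959 0.226 -0.170
outer loop
vertex 4.405 0.967 -2.325
vertex 4.282 0.05 -4.234
vertex 4.241 1.386 -2.693
endloop
endfacet
facet normal -0.020 0.655 0.755
outer loop
vertex 4.405 0.967 -2.325
vertex 4.241 1.386 -2.693
vertex 3.65 1.018 -2.389
endloop
endfacet
facet normal -0.994 -0.103 0.037
outer loop
vertex -0.109 -3.715 4.076
vertex -0.206 -2.981 3.514
vertex -0.078 -4.29 3.32
endloop
endfacet
facet normal 0.105 -0.790 0.605
outer loop
vertex 0.806 -4.199 3.286
vertex -0.109 -3.715 4.076
vertex -0.078 -4.29 3.32
endloop
endfacet
facet normal -0.994 -0.103 0.039
outer loop
vertex -0.078 -4.29 3.32
vertex -0.206 -2.981 3.514
vertex -0.176 -3.556 2.758
endloop
endfacet
facet normal 0.032 -0.605 -0.796
outer loop
vertex -0.176 -3.556 2.758
vertex 0.806 -4.199 3.286
vertex -0.078 -4.29 3.32
endloop
endfacet
facet normal -0.032 0.605 0.796
outer loop
vertex -0.109 -3.715 4.076
vertex 0.678 -2.89 3.48
vertex -0.206 -2.981 3.514
endloop
endfacet
facet normal 0.104 -0.790 0.605
outer loop
vertex 0.776 -3.624 4.042
vertex -0.109 -3.715 4.076
vertex 0.806 -4.199 3.286
endloop
endfacet
facet normal -0.032 0.605 0.796
outer loop
vertex 0.776 -3.624 4.042
vertex 0.678 -2.89 3.48
vertex -0.109 -3.715 4.076
endloop
endfacet
facet normal -0.105 0.790 -0.605
outer loop
vertex -0.206 -2.981 3.514
vertex 0.678 -2.89 3.48
vertex -0.176 -3.556 2.758
endloop
endfacet
facet normal 0.032 -0.605 -0.796
outer loop
vertex 0.709 -3.465 2.724
vertex 0.806 -4.199 3.286
vertex -0.176 -3.556 2.758
endloop
endfacet
facet normal -0.104 0.790 -0.605
outer loop
vertex -0.176 -3.556 2.758
vertex 0.678 -2.89 3.48
vertex 0.709 -3.465 2.724
endloop
endfacet
facet normal 0.994 0.102 -0.038
outer loop
vertex 0.709 -3.465 2.724
vertex 0.776 -3.624 4.042
vertex 0.806 -4.199 3.286
endloop
endfacet
facet normal 0.994 0.104 -0.038
outer loop
vertex 0.678 -2.89 3.48
vertex 0.776 -3.624 4.042
vertex 0.709 -3.465 2.724
endloop
endfacet

endsolid
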